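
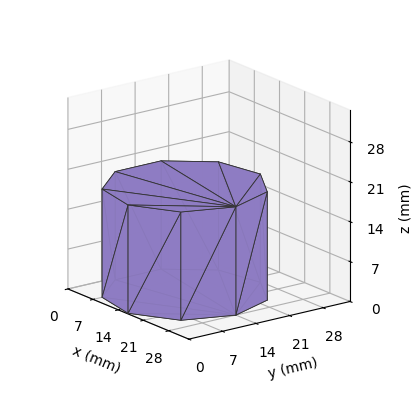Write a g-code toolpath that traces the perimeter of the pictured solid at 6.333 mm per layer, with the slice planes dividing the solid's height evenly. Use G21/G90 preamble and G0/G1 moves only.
Reading the render: the shape is a regular 9-sided prism (a cylinder approximated with 9 flat sides), circumscribed radius ≈ 14 mm, height ≈ 19 mm (dimensions read to the nearest mm from the axis ticks). For the g-code, the solid's height is divided into equal slices at the stated Δz and each level perimeter traced with G1 moves after a G0 lift.

; perimeter-only toolpath
G21 ; units = mm
G90 ; absolute positioning
G28 ; home
; layer 1
G0 Z6.333
G0 X28.000 Y14.000
G1 X24.725 Y22.999
G1 X16.431 Y27.787
G1 X7.000 Y26.124
G1 X0.844 Y18.788
G1 X0.844 Y9.212
G1 X7.000 Y1.876
G1 X16.431 Y0.213
G1 X24.725 Y5.001
G1 X28.000 Y14.000
; layer 2
G0 Z12.667
G0 X28.000 Y14.000
G1 X24.725 Y22.999
G1 X16.431 Y27.787
G1 X7.000 Y26.124
G1 X0.844 Y18.788
G1 X0.844 Y9.212
G1 X7.000 Y1.876
G1 X16.431 Y0.213
G1 X24.725 Y5.001
G1 X28.000 Y14.000
; layer 3
G0 Z19.000
G0 X28.000 Y14.000
G1 X24.725 Y22.999
G1 X16.431 Y27.787
G1 X7.000 Y26.124
G1 X0.844 Y18.788
G1 X0.844 Y9.212
G1 X7.000 Y1.876
G1 X16.431 Y0.213
G1 X24.725 Y5.001
G1 X28.000 Y14.000
M2 ; end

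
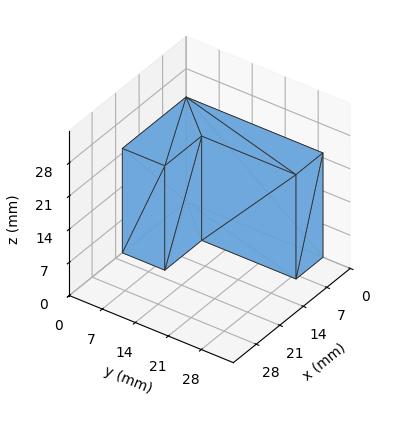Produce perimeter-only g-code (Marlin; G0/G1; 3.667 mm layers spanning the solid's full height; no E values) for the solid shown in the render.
Reading the render: the shape is an L-shaped prism: outer 19 × 29 mm, arm thicknesses ≈ 9 mm (horizontal) and 8 mm (vertical), extruded 22 mm in z (dimensions read to the nearest mm from the axis ticks). For the g-code, the solid's height is divided into equal slices at the stated Δz and each level perimeter traced with G1 moves after a G0 lift.

; perimeter-only toolpath
G21 ; units = mm
G90 ; absolute positioning
G28 ; home
; layer 1
G0 Z3.667
G0 X0.000 Y0.000
G1 X19.000 Y0.000
G1 X19.000 Y9.000
G1 X8.000 Y9.000
G1 X8.000 Y29.000
G1 X0.000 Y29.000
G1 X0.000 Y0.000
; layer 2
G0 Z7.333
G0 X0.000 Y0.000
G1 X19.000 Y0.000
G1 X19.000 Y9.000
G1 X8.000 Y9.000
G1 X8.000 Y29.000
G1 X0.000 Y29.000
G1 X0.000 Y0.000
; layer 3
G0 Z11.000
G0 X0.000 Y0.000
G1 X19.000 Y0.000
G1 X19.000 Y9.000
G1 X8.000 Y9.000
G1 X8.000 Y29.000
G1 X0.000 Y29.000
G1 X0.000 Y0.000
; layer 4
G0 Z14.667
G0 X0.000 Y0.000
G1 X19.000 Y0.000
G1 X19.000 Y9.000
G1 X8.000 Y9.000
G1 X8.000 Y29.000
G1 X0.000 Y29.000
G1 X0.000 Y0.000
; layer 5
G0 Z18.333
G0 X0.000 Y0.000
G1 X19.000 Y0.000
G1 X19.000 Y9.000
G1 X8.000 Y9.000
G1 X8.000 Y29.000
G1 X0.000 Y29.000
G1 X0.000 Y0.000
; layer 6
G0 Z22.000
G0 X0.000 Y0.000
G1 X19.000 Y0.000
G1 X19.000 Y9.000
G1 X8.000 Y9.000
G1 X8.000 Y29.000
G1 X0.000 Y29.000
G1 X0.000 Y0.000
M2 ; end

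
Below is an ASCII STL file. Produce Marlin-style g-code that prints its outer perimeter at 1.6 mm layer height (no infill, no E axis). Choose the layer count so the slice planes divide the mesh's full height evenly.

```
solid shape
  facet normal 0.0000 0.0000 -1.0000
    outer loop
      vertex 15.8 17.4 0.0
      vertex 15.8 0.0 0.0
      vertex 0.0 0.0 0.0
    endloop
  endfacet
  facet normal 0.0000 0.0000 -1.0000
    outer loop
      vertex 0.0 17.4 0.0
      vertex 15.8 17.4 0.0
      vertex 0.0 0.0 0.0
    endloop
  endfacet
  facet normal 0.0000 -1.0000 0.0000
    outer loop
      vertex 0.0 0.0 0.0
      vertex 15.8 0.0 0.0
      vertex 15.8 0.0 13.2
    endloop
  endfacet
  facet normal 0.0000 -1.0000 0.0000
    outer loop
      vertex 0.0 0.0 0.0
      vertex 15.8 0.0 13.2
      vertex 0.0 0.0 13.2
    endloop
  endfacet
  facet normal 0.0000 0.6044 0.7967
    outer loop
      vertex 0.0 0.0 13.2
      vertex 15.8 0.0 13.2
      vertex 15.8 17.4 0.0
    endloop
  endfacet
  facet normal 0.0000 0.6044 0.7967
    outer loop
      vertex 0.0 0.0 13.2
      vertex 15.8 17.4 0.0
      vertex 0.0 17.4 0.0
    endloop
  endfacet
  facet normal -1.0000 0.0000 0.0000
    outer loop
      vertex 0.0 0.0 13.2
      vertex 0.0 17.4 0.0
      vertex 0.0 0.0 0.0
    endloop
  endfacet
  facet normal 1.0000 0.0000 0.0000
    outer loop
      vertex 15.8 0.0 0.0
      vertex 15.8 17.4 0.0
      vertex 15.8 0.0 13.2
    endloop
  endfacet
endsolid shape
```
; perimeter-only toolpath
G21 ; units = mm
G90 ; absolute positioning
G28 ; home
; layer 1
G0 Z1.6
G0 X0.0 Y0.0
G1 X15.8 Y0.0
G1 X15.8 Y15.2
G1 X0.0 Y15.2
G1 X0.0 Y0.0
; layer 2
G0 Z3.3
G0 X0.0 Y0.0
G1 X15.8 Y0.0
G1 X15.8 Y13.0
G1 X0.0 Y13.0
G1 X0.0 Y0.0
; layer 3
G0 Z4.9
G0 X0.0 Y0.0
G1 X15.8 Y0.0
G1 X15.8 Y10.9
G1 X0.0 Y10.9
G1 X0.0 Y0.0
; layer 4
G0 Z6.6
G0 X0.0 Y0.0
G1 X15.8 Y0.0
G1 X15.8 Y8.7
G1 X0.0 Y8.7
G1 X0.0 Y0.0
; layer 5
G0 Z8.2
G0 X0.0 Y0.0
G1 X15.8 Y0.0
G1 X15.8 Y6.5
G1 X0.0 Y6.5
G1 X0.0 Y0.0
; layer 6
G0 Z9.9
G0 X0.0 Y0.0
G1 X15.8 Y0.0
G1 X15.8 Y4.4
G1 X0.0 Y4.4
G1 X0.0 Y0.0
; layer 7
G0 Z11.5
G0 X0.0 Y0.0
G1 X15.8 Y0.0
G1 X15.8 Y2.2
G1 X0.0 Y2.2
G1 X0.0 Y0.0
M2 ; end

The solid is a wedge (ramp): 15.8 × 17.4 mm base, rising to 13.2 mm along the y=0 edge and sloping linearly to z=0 at y=17.4. Slicing at Δz = 1.6 mm — 8 equal slices spanning the solid's height, so layer i sits at z = i·h/8 — gives 7 non-empty perimeters. Each is a 4-segment closed polygon; G0 lifts to the layer z and rapids to the start vertex, then G1 traces the edges. The cross-section shrinks linearly with z (the slice at the apex is degenerate and omitted).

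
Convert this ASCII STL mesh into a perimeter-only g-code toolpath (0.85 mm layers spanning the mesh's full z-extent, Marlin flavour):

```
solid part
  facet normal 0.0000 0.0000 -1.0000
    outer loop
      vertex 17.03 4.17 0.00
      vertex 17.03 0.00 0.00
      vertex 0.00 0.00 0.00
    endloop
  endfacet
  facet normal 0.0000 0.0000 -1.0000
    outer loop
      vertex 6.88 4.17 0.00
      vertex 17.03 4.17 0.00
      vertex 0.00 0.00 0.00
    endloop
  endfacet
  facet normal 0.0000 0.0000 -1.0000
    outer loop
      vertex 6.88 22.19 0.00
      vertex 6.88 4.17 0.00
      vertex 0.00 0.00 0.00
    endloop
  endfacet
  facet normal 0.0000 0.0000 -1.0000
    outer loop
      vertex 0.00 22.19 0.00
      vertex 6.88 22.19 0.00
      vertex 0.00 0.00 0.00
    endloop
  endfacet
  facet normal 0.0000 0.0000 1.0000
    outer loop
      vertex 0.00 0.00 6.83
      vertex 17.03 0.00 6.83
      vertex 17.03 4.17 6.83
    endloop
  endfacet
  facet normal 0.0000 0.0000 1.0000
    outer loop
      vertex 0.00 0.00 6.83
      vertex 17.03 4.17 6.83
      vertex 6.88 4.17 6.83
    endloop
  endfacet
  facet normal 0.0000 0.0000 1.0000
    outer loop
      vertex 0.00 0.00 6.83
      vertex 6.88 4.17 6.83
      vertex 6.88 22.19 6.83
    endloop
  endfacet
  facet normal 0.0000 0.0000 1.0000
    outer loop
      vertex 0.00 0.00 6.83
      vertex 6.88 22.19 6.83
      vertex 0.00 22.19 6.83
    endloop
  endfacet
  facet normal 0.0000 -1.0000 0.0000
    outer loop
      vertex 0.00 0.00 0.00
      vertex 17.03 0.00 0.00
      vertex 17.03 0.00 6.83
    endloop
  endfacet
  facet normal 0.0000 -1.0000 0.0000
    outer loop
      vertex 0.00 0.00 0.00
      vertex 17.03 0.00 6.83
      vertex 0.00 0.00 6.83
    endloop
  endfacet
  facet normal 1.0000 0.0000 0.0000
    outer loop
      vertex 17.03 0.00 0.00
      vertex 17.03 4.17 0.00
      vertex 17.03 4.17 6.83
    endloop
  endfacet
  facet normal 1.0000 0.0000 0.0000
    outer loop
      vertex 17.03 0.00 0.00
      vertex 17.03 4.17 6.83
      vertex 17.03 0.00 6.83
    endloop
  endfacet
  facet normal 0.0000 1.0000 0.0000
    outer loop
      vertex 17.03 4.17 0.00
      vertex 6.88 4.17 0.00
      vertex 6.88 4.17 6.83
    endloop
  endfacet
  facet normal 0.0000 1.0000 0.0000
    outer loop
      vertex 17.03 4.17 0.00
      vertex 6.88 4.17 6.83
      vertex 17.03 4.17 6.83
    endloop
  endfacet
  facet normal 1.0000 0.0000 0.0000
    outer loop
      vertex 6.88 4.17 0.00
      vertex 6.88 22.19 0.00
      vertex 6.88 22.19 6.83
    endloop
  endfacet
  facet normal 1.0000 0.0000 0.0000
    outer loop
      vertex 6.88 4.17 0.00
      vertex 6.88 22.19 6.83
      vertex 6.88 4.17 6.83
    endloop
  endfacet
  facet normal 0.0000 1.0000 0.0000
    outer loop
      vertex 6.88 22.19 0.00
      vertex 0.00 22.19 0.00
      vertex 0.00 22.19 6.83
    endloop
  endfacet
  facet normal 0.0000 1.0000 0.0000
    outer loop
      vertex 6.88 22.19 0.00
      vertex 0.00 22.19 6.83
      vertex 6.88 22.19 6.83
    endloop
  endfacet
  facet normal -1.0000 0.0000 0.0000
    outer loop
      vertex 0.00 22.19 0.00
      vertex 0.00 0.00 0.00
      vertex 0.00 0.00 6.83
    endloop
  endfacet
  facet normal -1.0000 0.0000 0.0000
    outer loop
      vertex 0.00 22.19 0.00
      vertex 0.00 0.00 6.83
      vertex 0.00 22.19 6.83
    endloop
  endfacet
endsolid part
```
; perimeter-only toolpath
G21 ; units = mm
G90 ; absolute positioning
G28 ; home
; layer 1
G0 Z0.85
G0 X0.00 Y0.00
G1 X17.03 Y0.00
G1 X17.03 Y4.17
G1 X6.88 Y4.17
G1 X6.88 Y22.19
G1 X0.00 Y22.19
G1 X0.00 Y0.00
; layer 2
G0 Z1.71
G0 X0.00 Y0.00
G1 X17.03 Y0.00
G1 X17.03 Y4.17
G1 X6.88 Y4.17
G1 X6.88 Y22.19
G1 X0.00 Y22.19
G1 X0.00 Y0.00
; layer 3
G0 Z2.56
G0 X0.00 Y0.00
G1 X17.03 Y0.00
G1 X17.03 Y4.17
G1 X6.88 Y4.17
G1 X6.88 Y22.19
G1 X0.00 Y22.19
G1 X0.00 Y0.00
; layer 4
G0 Z3.42
G0 X0.00 Y0.00
G1 X17.03 Y0.00
G1 X17.03 Y4.17
G1 X6.88 Y4.17
G1 X6.88 Y22.19
G1 X0.00 Y22.19
G1 X0.00 Y0.00
; layer 5
G0 Z4.27
G0 X0.00 Y0.00
G1 X17.03 Y0.00
G1 X17.03 Y4.17
G1 X6.88 Y4.17
G1 X6.88 Y22.19
G1 X0.00 Y22.19
G1 X0.00 Y0.00
; layer 6
G0 Z5.12
G0 X0.00 Y0.00
G1 X17.03 Y0.00
G1 X17.03 Y4.17
G1 X6.88 Y4.17
G1 X6.88 Y22.19
G1 X0.00 Y22.19
G1 X0.00 Y0.00
; layer 7
G0 Z5.98
G0 X0.00 Y0.00
G1 X17.03 Y0.00
G1 X17.03 Y4.17
G1 X6.88 Y4.17
G1 X6.88 Y22.19
G1 X0.00 Y22.19
G1 X0.00 Y0.00
; layer 8
G0 Z6.83
G0 X0.00 Y0.00
G1 X17.03 Y0.00
G1 X17.03 Y4.17
G1 X6.88 Y4.17
G1 X6.88 Y22.19
G1 X0.00 Y22.19
G1 X0.00 Y0.00
M2 ; end

The solid is an L-shaped prism: outer 17 × 22.2 mm, arm thicknesses ≈ 4.17 mm (horizontal) and 6.88 mm (vertical), extruded 6.83 mm in z. Slicing at Δz = 0.85 mm — 8 equal slices spanning the solid's height, so layer i sits at z = i·h/8 — gives 8 non-empty perimeters. Each is a 6-segment closed polygon; G0 lifts to the layer z and rapids to the start vertex, then G1 traces the edges.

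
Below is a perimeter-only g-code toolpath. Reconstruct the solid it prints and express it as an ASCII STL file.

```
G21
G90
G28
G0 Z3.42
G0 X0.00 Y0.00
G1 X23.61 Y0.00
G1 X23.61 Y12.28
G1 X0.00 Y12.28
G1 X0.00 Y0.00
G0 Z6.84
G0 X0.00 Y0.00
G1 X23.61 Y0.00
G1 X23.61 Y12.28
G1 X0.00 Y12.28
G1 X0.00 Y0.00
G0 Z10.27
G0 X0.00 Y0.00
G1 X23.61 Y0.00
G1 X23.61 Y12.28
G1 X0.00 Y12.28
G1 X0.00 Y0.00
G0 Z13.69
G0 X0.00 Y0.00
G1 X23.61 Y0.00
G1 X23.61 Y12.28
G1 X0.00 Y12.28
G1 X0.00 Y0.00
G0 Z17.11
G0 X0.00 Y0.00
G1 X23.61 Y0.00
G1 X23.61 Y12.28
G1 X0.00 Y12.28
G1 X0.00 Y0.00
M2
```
solid part
  facet normal 0.0000 0.0000 -1.0000
    outer loop
      vertex 23.61 12.28 0.00
      vertex 23.61 0.00 0.00
      vertex 0.00 0.00 0.00
    endloop
  endfacet
  facet normal 0.0000 0.0000 -1.0000
    outer loop
      vertex 0.00 12.28 0.00
      vertex 23.61 12.28 0.00
      vertex 0.00 0.00 0.00
    endloop
  endfacet
  facet normal 0.0000 0.0000 1.0000
    outer loop
      vertex 0.00 0.00 17.11
      vertex 23.61 0.00 17.11
      vertex 23.61 12.28 17.11
    endloop
  endfacet
  facet normal 0.0000 0.0000 1.0000
    outer loop
      vertex 0.00 0.00 17.11
      vertex 23.61 12.28 17.11
      vertex 0.00 12.28 17.11
    endloop
  endfacet
  facet normal 0.0000 -1.0000 0.0000
    outer loop
      vertex 0.00 0.00 0.00
      vertex 23.61 0.00 0.00
      vertex 23.61 0.00 17.11
    endloop
  endfacet
  facet normal 0.0000 -1.0000 0.0000
    outer loop
      vertex 0.00 0.00 0.00
      vertex 23.61 0.00 17.11
      vertex 0.00 0.00 17.11
    endloop
  endfacet
  facet normal 0.0000 1.0000 0.0000
    outer loop
      vertex 23.61 12.28 17.11
      vertex 23.61 12.28 0.00
      vertex 0.00 12.28 0.00
    endloop
  endfacet
  facet normal 0.0000 1.0000 0.0000
    outer loop
      vertex 0.00 12.28 17.11
      vertex 23.61 12.28 17.11
      vertex 0.00 12.28 0.00
    endloop
  endfacet
  facet normal -1.0000 0.0000 0.0000
    outer loop
      vertex 0.00 12.28 17.11
      vertex 0.00 12.28 0.00
      vertex 0.00 0.00 0.00
    endloop
  endfacet
  facet normal -1.0000 0.0000 0.0000
    outer loop
      vertex 0.00 0.00 17.11
      vertex 0.00 12.28 17.11
      vertex 0.00 0.00 0.00
    endloop
  endfacet
  facet normal 1.0000 0.0000 0.0000
    outer loop
      vertex 23.61 0.00 0.00
      vertex 23.61 12.28 0.00
      vertex 23.61 12.28 17.11
    endloop
  endfacet
  facet normal 1.0000 0.0000 0.0000
    outer loop
      vertex 23.61 0.00 0.00
      vertex 23.61 12.28 17.11
      vertex 23.61 0.00 17.11
    endloop
  endfacet
endsolid part

The G0 Z moves step by Δz≈3.42 mm. Every layer's G1 loop is the same polygon, so the solid is a straight extrusion of it from z=0 to z≈17.1. Closing with flat bottom and top caps and triangulating gives 12 facets — a rectangular box, roughly 23.6 × 12.3 mm footprint and 17.1 mm tall.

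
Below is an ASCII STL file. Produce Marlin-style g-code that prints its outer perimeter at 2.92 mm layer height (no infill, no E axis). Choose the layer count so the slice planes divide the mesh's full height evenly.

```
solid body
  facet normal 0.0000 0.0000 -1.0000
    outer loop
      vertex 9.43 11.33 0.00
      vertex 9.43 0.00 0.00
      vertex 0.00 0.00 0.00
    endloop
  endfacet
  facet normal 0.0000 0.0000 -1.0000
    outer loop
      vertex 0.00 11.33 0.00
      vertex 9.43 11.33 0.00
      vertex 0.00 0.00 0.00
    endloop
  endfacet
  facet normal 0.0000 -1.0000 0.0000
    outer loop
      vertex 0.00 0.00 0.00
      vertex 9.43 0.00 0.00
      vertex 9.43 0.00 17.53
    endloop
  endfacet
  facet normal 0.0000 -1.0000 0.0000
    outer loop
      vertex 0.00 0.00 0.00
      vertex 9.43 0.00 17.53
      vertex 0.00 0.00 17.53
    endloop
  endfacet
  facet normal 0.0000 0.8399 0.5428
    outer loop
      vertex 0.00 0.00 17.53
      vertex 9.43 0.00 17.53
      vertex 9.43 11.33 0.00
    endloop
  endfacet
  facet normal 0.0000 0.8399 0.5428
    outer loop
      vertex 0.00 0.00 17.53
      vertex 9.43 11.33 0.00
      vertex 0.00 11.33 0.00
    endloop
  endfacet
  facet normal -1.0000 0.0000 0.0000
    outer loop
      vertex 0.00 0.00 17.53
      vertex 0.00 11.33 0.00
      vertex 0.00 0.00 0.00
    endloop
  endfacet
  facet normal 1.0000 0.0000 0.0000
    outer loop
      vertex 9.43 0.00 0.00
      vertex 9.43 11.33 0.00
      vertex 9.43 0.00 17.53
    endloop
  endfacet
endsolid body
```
; perimeter-only toolpath
G21 ; units = mm
G90 ; absolute positioning
G28 ; home
; layer 1
G0 Z2.92
G0 X0.00 Y0.00
G1 X9.43 Y0.00
G1 X9.43 Y9.44
G1 X0.00 Y9.44
G1 X0.00 Y0.00
; layer 2
G0 Z5.84
G0 X0.00 Y0.00
G1 X9.43 Y0.00
G1 X9.43 Y7.55
G1 X0.00 Y7.55
G1 X0.00 Y0.00
; layer 3
G0 Z8.77
G0 X0.00 Y0.00
G1 X9.43 Y0.00
G1 X9.43 Y5.67
G1 X0.00 Y5.67
G1 X0.00 Y0.00
; layer 4
G0 Z11.69
G0 X0.00 Y0.00
G1 X9.43 Y0.00
G1 X9.43 Y3.78
G1 X0.00 Y3.78
G1 X0.00 Y0.00
; layer 5
G0 Z14.61
G0 X0.00 Y0.00
G1 X9.43 Y0.00
G1 X9.43 Y1.89
G1 X0.00 Y1.89
G1 X0.00 Y0.00
M2 ; end

The solid is a wedge (ramp): 9.43 × 11.3 mm base, rising to 17.5 mm along the y=0 edge and sloping linearly to z=0 at y=11.3. Slicing at Δz = 2.92 mm — 6 equal slices spanning the solid's height, so layer i sits at z = i·h/6 — gives 5 non-empty perimeters. Each is a 4-segment closed polygon; G0 lifts to the layer z and rapids to the start vertex, then G1 traces the edges. The cross-section shrinks linearly with z (the slice at the apex is degenerate and omitted).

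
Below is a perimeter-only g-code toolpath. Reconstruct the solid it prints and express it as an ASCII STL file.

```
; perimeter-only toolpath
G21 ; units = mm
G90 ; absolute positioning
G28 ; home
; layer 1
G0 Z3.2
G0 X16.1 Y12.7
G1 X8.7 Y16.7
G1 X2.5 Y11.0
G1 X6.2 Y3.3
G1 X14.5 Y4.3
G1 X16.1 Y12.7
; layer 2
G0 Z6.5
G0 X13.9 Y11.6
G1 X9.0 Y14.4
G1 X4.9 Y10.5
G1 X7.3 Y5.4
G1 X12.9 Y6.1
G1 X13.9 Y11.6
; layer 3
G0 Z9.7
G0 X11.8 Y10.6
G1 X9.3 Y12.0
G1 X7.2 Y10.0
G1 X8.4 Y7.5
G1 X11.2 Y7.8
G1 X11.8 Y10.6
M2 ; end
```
solid part
  facet normal 0.0000 0.0000 -1.0000
    outer loop
      vertex 0.2 11.4 0.0
      vertex 8.4 19.1 0.0
      vertex 18.3 13.7 0.0
    endloop
  endfacet
  facet normal 0.0000 0.0000 -1.0000
    outer loop
      vertex 5.0 1.2 0.0
      vertex 0.2 11.4 0.0
      vertex 18.3 13.7 0.0
    endloop
  endfacet
  facet normal 0.0000 0.0000 -1.0000
    outer loop
      vertex 16.2 2.6 0.0
      vertex 5.0 1.2 0.0
      vertex 18.3 13.7 0.0
    endloop
  endfacet
  facet normal 0.4103 0.7521 0.5157
    outer loop
      vertex 18.3 13.7 0.0
      vertex 8.4 19.1 0.0
      vertex 9.6 9.6 12.9
    endloop
  endfacet
  facet normal -0.5868 0.6250 0.5148
    outer loop
      vertex 8.4 19.1 0.0
      vertex 0.2 11.4 0.0
      vertex 9.6 9.6 12.9
    endloop
  endfacet
  facet normal -0.7759 -0.3651 0.5144
    outer loop
      vertex 0.2 11.4 0.0
      vertex 5.0 1.2 0.0
      vertex 9.6 9.6 12.9
    endloop
  endfacet
  facet normal 0.1063 -0.8502 0.5157
    outer loop
      vertex 5.0 1.2 0.0
      vertex 16.2 2.6 0.0
      vertex 9.6 9.6 12.9
    endloop
  endfacet
  facet normal 0.8412 -0.1591 0.5167
    outer loop
      vertex 16.2 2.6 0.0
      vertex 18.3 13.7 0.0
      vertex 9.6 9.6 12.9
    endloop
  endfacet
endsolid part

The G0 Z moves step by Δz≈3.2 mm. The G1 loops shrink linearly with z, so the solid tapers from its base footprint up to z≈12.9. Closing with a flat bottom cap and the tapered top and triangulating gives 8 facets — a regular 5-sided pyramid, base circumscribed radius ≈ 9.6 mm, apex at z ≈ 12.9 mm.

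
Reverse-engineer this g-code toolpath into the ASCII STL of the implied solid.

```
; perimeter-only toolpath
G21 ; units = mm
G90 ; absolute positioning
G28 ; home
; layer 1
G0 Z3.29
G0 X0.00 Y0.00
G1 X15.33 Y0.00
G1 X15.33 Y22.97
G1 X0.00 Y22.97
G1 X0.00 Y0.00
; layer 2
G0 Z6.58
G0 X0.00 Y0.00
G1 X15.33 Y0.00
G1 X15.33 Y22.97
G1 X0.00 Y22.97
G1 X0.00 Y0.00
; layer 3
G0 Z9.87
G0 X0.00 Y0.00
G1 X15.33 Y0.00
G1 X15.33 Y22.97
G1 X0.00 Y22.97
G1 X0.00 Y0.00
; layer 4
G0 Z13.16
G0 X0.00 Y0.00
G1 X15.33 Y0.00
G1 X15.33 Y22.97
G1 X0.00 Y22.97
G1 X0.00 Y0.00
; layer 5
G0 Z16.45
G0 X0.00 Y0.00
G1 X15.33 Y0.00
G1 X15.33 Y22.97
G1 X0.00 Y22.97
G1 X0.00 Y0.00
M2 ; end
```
solid part
  facet normal 0.0000 0.0000 -1.0000
    outer loop
      vertex 15.33 22.97 0.00
      vertex 15.33 0.00 0.00
      vertex 0.00 0.00 0.00
    endloop
  endfacet
  facet normal 0.0000 0.0000 -1.0000
    outer loop
      vertex 0.00 22.97 0.00
      vertex 15.33 22.97 0.00
      vertex 0.00 0.00 0.00
    endloop
  endfacet
  facet normal 0.0000 0.0000 1.0000
    outer loop
      vertex 0.00 0.00 16.45
      vertex 15.33 0.00 16.45
      vertex 15.33 22.97 16.45
    endloop
  endfacet
  facet normal 0.0000 0.0000 1.0000
    outer loop
      vertex 0.00 0.00 16.45
      vertex 15.33 22.97 16.45
      vertex 0.00 22.97 16.45
    endloop
  endfacet
  facet normal 0.0000 -1.0000 0.0000
    outer loop
      vertex 0.00 0.00 0.00
      vertex 15.33 0.00 0.00
      vertex 15.33 0.00 16.45
    endloop
  endfacet
  facet normal 0.0000 -1.0000 0.0000
    outer loop
      vertex 0.00 0.00 0.00
      vertex 15.33 0.00 16.45
      vertex 0.00 0.00 16.45
    endloop
  endfacet
  facet normal 0.0000 1.0000 0.0000
    outer loop
      vertex 15.33 22.97 16.45
      vertex 15.33 22.97 0.00
      vertex 0.00 22.97 0.00
    endloop
  endfacet
  facet normal 0.0000 1.0000 0.0000
    outer loop
      vertex 0.00 22.97 16.45
      vertex 15.33 22.97 16.45
      vertex 0.00 22.97 0.00
    endloop
  endfacet
  facet normal -1.0000 0.0000 0.0000
    outer loop
      vertex 0.00 22.97 16.45
      vertex 0.00 22.97 0.00
      vertex 0.00 0.00 0.00
    endloop
  endfacet
  facet normal -1.0000 0.0000 0.0000
    outer loop
      vertex 0.00 0.00 16.45
      vertex 0.00 22.97 16.45
      vertex 0.00 0.00 0.00
    endloop
  endfacet
  facet normal 1.0000 0.0000 0.0000
    outer loop
      vertex 15.33 0.00 0.00
      vertex 15.33 22.97 0.00
      vertex 15.33 22.97 16.45
    endloop
  endfacet
  facet normal 1.0000 0.0000 0.0000
    outer loop
      vertex 15.33 0.00 0.00
      vertex 15.33 22.97 16.45
      vertex 15.33 0.00 16.45
    endloop
  endfacet
endsolid part

The G0 Z moves step by Δz≈3.29 mm. Every layer's G1 loop is the same polygon, so the solid is a straight extrusion of it from z=0 to z≈16.4. Closing with flat bottom and top caps and triangulating gives 12 facets — a rectangular box, roughly 15.3 × 23 mm footprint and 16.4 mm tall.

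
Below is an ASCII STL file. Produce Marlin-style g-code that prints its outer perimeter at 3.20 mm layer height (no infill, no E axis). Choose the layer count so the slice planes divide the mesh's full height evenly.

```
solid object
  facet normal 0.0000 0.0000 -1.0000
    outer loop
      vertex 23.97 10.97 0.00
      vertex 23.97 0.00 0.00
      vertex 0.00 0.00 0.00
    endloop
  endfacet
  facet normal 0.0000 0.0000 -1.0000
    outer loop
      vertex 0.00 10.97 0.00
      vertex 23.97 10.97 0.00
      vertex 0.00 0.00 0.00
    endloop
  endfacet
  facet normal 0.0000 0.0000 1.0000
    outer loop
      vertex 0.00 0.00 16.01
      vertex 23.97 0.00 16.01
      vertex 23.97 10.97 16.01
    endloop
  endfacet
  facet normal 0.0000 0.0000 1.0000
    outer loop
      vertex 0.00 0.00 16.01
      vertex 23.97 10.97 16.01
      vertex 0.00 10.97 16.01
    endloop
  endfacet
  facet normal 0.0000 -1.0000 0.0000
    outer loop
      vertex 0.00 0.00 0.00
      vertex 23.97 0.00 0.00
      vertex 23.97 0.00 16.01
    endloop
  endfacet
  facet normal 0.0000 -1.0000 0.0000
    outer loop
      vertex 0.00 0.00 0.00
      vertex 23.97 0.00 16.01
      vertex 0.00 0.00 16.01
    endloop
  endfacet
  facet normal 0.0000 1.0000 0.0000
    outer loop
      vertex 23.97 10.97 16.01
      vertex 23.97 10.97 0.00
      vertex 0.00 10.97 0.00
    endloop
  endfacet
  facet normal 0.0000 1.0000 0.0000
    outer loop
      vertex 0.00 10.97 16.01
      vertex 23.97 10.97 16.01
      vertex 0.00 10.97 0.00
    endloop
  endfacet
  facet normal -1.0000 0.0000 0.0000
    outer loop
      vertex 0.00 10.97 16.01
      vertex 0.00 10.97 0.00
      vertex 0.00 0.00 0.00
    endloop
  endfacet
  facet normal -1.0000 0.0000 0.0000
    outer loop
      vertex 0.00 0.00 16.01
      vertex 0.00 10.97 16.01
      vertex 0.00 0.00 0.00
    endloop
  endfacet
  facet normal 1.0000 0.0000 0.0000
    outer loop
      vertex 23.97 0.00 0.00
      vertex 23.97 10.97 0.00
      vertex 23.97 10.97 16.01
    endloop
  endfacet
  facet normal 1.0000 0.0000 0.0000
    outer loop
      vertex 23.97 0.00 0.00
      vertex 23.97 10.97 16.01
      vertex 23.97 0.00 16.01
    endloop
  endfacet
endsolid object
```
; perimeter-only toolpath
G21 ; units = mm
G90 ; absolute positioning
G28 ; home
; layer 1
G0 Z3.20
G0 X0.00 Y0.00
G1 X23.97 Y0.00
G1 X23.97 Y10.97
G1 X0.00 Y10.97
G1 X0.00 Y0.00
; layer 2
G0 Z6.40
G0 X0.00 Y0.00
G1 X23.97 Y0.00
G1 X23.97 Y10.97
G1 X0.00 Y10.97
G1 X0.00 Y0.00
; layer 3
G0 Z9.61
G0 X0.00 Y0.00
G1 X23.97 Y0.00
G1 X23.97 Y10.97
G1 X0.00 Y10.97
G1 X0.00 Y0.00
; layer 4
G0 Z12.81
G0 X0.00 Y0.00
G1 X23.97 Y0.00
G1 X23.97 Y10.97
G1 X0.00 Y10.97
G1 X0.00 Y0.00
; layer 5
G0 Z16.01
G0 X0.00 Y0.00
G1 X23.97 Y0.00
G1 X23.97 Y10.97
G1 X0.00 Y10.97
G1 X0.00 Y0.00
M2 ; end

The solid is a rectangular box, roughly 24 × 11 mm footprint and 16 mm tall. Slicing at Δz = 3.20 mm — 5 equal slices spanning the solid's height, so layer i sits at z = i·h/5 — gives 5 non-empty perimeters. Each is a 4-segment closed polygon; G0 lifts to the layer z and rapids to the start vertex, then G1 traces the edges.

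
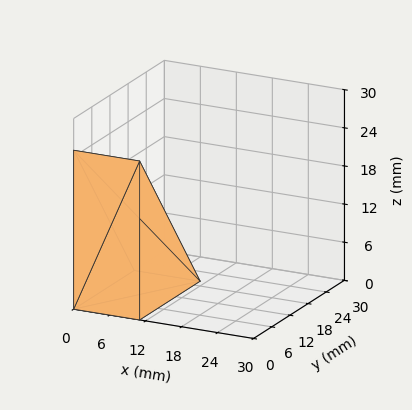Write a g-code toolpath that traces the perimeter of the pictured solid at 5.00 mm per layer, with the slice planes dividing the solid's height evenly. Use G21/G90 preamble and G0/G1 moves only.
Reading the render: the shape is a wedge (ramp): 11 × 20 mm base, rising to 25 mm along the y=0 edge and sloping linearly to z=0 at y=20 (dimensions read to the nearest mm from the axis ticks). For the g-code, the solid's height is divided into equal slices at the stated Δz and each level perimeter traced with G1 moves after a G0 lift.

; perimeter-only toolpath
G21 ; units = mm
G90 ; absolute positioning
G28 ; home
; layer 1
G0 Z5.00
G0 X0.00 Y0.00
G1 X11.00 Y0.00
G1 X11.00 Y16.00
G1 X0.00 Y16.00
G1 X0.00 Y0.00
; layer 2
G0 Z10.00
G0 X0.00 Y0.00
G1 X11.00 Y0.00
G1 X11.00 Y12.00
G1 X0.00 Y12.00
G1 X0.00 Y0.00
; layer 3
G0 Z15.00
G0 X0.00 Y0.00
G1 X11.00 Y0.00
G1 X11.00 Y8.00
G1 X0.00 Y8.00
G1 X0.00 Y0.00
; layer 4
G0 Z20.00
G0 X0.00 Y0.00
G1 X11.00 Y0.00
G1 X11.00 Y4.00
G1 X0.00 Y4.00
G1 X0.00 Y0.00
M2 ; end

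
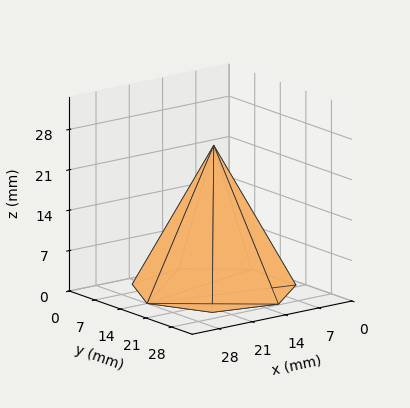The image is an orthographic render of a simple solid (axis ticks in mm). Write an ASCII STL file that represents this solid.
Reading the render: the shape is a regular 7-sided pyramid, base circumscribed radius ≈ 14 mm, apex at z ≈ 25 mm (dimensions read to the nearest mm from the axis ticks). For the STL, each face is triangulated and given an outward normal.

solid part
  facet normal 0.0000 0.0000 -1.0000
    outer loop
      vertex 10.88 27.65 0.00
      vertex 22.73 24.95 0.00
      vertex 28.00 14.00 0.00
    endloop
  endfacet
  facet normal 0.0000 0.0000 -1.0000
    outer loop
      vertex 1.39 20.07 0.00
      vertex 10.88 27.65 0.00
      vertex 28.00 14.00 0.00
    endloop
  endfacet
  facet normal 0.0000 0.0000 -1.0000
    outer loop
      vertex 1.39 7.93 0.00
      vertex 1.39 20.07 0.00
      vertex 28.00 14.00 0.00
    endloop
  endfacet
  facet normal 0.0000 0.0000 -1.0000
    outer loop
      vertex 10.88 0.35 0.00
      vertex 1.39 7.93 0.00
      vertex 28.00 14.00 0.00
    endloop
  endfacet
  facet normal 0.0000 0.0000 -1.0000
    outer loop
      vertex 22.73 3.05 0.00
      vertex 10.88 0.35 0.00
      vertex 28.00 14.00 0.00
    endloop
  endfacet
  facet normal 0.8045 0.3872 0.4505
    outer loop
      vertex 28.00 14.00 0.00
      vertex 22.73 24.95 0.00
      vertex 14.00 14.00 25.00
    endloop
  endfacet
  facet normal 0.1983 0.8705 0.4505
    outer loop
      vertex 22.73 24.95 0.00
      vertex 10.88 27.65 0.00
      vertex 14.00 14.00 25.00
    endloop
  endfacet
  facet normal -0.5572 0.6976 0.4504
    outer loop
      vertex 10.88 27.65 0.00
      vertex 1.39 20.07 0.00
      vertex 14.00 14.00 25.00
    endloop
  endfacet
  facet normal -0.8929 0.0000 0.4504
    outer loop
      vertex 1.39 20.07 0.00
      vertex 1.39 7.93 0.00
      vertex 14.00 14.00 25.00
    endloop
  endfacet
  facet normal -0.5572 -0.6976 0.4504
    outer loop
      vertex 1.39 7.93 0.00
      vertex 10.88 0.35 0.00
      vertex 14.00 14.00 25.00
    endloop
  endfacet
  facet normal 0.1983 -0.8705 0.4505
    outer loop
      vertex 10.88 0.35 0.00
      vertex 22.73 3.05 0.00
      vertex 14.00 14.00 25.00
    endloop
  endfacet
  facet normal 0.8045 -0.3872 0.4505
    outer loop
      vertex 22.73 3.05 0.00
      vertex 28.00 14.00 0.00
      vertex 14.00 14.00 25.00
    endloop
  endfacet
endsolid part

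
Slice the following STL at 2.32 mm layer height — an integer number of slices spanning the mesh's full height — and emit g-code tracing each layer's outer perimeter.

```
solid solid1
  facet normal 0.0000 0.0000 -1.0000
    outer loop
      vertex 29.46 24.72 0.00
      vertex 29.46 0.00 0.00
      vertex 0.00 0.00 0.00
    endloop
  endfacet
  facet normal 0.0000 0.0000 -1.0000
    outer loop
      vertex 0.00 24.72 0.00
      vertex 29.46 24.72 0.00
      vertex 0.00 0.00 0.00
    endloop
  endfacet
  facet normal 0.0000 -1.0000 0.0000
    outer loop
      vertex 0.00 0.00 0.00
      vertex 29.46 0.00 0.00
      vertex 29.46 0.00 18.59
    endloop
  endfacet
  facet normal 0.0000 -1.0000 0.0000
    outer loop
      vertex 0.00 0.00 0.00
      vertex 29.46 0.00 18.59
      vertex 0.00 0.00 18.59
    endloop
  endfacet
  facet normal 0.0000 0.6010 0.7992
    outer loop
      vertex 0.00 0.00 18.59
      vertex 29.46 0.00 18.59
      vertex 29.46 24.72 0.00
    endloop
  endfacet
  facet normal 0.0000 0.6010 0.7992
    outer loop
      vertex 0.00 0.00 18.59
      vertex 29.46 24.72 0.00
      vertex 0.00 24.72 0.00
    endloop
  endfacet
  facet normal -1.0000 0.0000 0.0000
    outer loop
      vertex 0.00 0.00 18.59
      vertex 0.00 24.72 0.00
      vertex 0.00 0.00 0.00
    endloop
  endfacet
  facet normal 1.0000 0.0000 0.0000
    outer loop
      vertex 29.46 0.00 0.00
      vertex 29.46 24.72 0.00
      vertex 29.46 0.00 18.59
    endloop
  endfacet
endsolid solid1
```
; perimeter-only toolpath
G21 ; units = mm
G90 ; absolute positioning
G28 ; home
; layer 1
G0 Z2.32
G0 X0.00 Y0.00
G1 X29.46 Y0.00
G1 X29.46 Y21.63
G1 X0.00 Y21.63
G1 X0.00 Y0.00
; layer 2
G0 Z4.65
G0 X0.00 Y0.00
G1 X29.46 Y0.00
G1 X29.46 Y18.54
G1 X0.00 Y18.54
G1 X0.00 Y0.00
; layer 3
G0 Z6.97
G0 X0.00 Y0.00
G1 X29.46 Y0.00
G1 X29.46 Y15.45
G1 X0.00 Y15.45
G1 X0.00 Y0.00
; layer 4
G0 Z9.29
G0 X0.00 Y0.00
G1 X29.46 Y0.00
G1 X29.46 Y12.36
G1 X0.00 Y12.36
G1 X0.00 Y0.00
; layer 5
G0 Z11.62
G0 X0.00 Y0.00
G1 X29.46 Y0.00
G1 X29.46 Y9.27
G1 X0.00 Y9.27
G1 X0.00 Y0.00
; layer 6
G0 Z13.94
G0 X0.00 Y0.00
G1 X29.46 Y0.00
G1 X29.46 Y6.18
G1 X0.00 Y6.18
G1 X0.00 Y0.00
; layer 7
G0 Z16.27
G0 X0.00 Y0.00
G1 X29.46 Y0.00
G1 X29.46 Y3.09
G1 X0.00 Y3.09
G1 X0.00 Y0.00
M2 ; end

The solid is a wedge (ramp): 29.5 × 24.7 mm base, rising to 18.6 mm along the y=0 edge and sloping linearly to z=0 at y=24.7. Slicing at Δz = 2.32 mm — 8 equal slices spanning the solid's height, so layer i sits at z = i·h/8 — gives 7 non-empty perimeters. Each is a 4-segment closed polygon; G0 lifts to the layer z and rapids to the start vertex, then G1 traces the edges. The cross-section shrinks linearly with z (the slice at the apex is degenerate and omitted).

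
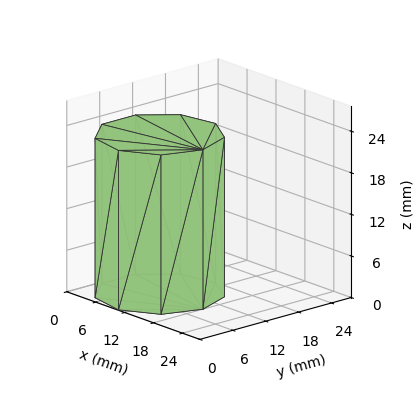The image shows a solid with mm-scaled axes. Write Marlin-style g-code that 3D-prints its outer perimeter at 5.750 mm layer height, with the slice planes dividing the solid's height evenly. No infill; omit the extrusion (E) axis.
Reading the render: the shape is a regular 9-sided prism (a cylinder approximated with 9 flat sides), circumscribed radius ≈ 9 mm, height ≈ 23 mm (dimensions read to the nearest mm from the axis ticks). For the g-code, the solid's height is divided into equal slices at the stated Δz and each level perimeter traced with G1 moves after a G0 lift.

; perimeter-only toolpath
G21 ; units = mm
G90 ; absolute positioning
G28 ; home
; layer 1
G0 Z5.750
G0 X18.000 Y9.000
G1 X15.894 Y14.785
G1 X10.563 Y17.863
G1 X4.500 Y16.794
G1 X0.543 Y12.078
G1 X0.543 Y5.922
G1 X4.500 Y1.206
G1 X10.563 Y0.137
G1 X15.894 Y3.215
G1 X18.000 Y9.000
; layer 2
G0 Z11.500
G0 X18.000 Y9.000
G1 X15.894 Y14.785
G1 X10.563 Y17.863
G1 X4.500 Y16.794
G1 X0.543 Y12.078
G1 X0.543 Y5.922
G1 X4.500 Y1.206
G1 X10.563 Y0.137
G1 X15.894 Y3.215
G1 X18.000 Y9.000
; layer 3
G0 Z17.250
G0 X18.000 Y9.000
G1 X15.894 Y14.785
G1 X10.563 Y17.863
G1 X4.500 Y16.794
G1 X0.543 Y12.078
G1 X0.543 Y5.922
G1 X4.500 Y1.206
G1 X10.563 Y0.137
G1 X15.894 Y3.215
G1 X18.000 Y9.000
; layer 4
G0 Z23.000
G0 X18.000 Y9.000
G1 X15.894 Y14.785
G1 X10.563 Y17.863
G1 X4.500 Y16.794
G1 X0.543 Y12.078
G1 X0.543 Y5.922
G1 X4.500 Y1.206
G1 X10.563 Y0.137
G1 X15.894 Y3.215
G1 X18.000 Y9.000
M2 ; end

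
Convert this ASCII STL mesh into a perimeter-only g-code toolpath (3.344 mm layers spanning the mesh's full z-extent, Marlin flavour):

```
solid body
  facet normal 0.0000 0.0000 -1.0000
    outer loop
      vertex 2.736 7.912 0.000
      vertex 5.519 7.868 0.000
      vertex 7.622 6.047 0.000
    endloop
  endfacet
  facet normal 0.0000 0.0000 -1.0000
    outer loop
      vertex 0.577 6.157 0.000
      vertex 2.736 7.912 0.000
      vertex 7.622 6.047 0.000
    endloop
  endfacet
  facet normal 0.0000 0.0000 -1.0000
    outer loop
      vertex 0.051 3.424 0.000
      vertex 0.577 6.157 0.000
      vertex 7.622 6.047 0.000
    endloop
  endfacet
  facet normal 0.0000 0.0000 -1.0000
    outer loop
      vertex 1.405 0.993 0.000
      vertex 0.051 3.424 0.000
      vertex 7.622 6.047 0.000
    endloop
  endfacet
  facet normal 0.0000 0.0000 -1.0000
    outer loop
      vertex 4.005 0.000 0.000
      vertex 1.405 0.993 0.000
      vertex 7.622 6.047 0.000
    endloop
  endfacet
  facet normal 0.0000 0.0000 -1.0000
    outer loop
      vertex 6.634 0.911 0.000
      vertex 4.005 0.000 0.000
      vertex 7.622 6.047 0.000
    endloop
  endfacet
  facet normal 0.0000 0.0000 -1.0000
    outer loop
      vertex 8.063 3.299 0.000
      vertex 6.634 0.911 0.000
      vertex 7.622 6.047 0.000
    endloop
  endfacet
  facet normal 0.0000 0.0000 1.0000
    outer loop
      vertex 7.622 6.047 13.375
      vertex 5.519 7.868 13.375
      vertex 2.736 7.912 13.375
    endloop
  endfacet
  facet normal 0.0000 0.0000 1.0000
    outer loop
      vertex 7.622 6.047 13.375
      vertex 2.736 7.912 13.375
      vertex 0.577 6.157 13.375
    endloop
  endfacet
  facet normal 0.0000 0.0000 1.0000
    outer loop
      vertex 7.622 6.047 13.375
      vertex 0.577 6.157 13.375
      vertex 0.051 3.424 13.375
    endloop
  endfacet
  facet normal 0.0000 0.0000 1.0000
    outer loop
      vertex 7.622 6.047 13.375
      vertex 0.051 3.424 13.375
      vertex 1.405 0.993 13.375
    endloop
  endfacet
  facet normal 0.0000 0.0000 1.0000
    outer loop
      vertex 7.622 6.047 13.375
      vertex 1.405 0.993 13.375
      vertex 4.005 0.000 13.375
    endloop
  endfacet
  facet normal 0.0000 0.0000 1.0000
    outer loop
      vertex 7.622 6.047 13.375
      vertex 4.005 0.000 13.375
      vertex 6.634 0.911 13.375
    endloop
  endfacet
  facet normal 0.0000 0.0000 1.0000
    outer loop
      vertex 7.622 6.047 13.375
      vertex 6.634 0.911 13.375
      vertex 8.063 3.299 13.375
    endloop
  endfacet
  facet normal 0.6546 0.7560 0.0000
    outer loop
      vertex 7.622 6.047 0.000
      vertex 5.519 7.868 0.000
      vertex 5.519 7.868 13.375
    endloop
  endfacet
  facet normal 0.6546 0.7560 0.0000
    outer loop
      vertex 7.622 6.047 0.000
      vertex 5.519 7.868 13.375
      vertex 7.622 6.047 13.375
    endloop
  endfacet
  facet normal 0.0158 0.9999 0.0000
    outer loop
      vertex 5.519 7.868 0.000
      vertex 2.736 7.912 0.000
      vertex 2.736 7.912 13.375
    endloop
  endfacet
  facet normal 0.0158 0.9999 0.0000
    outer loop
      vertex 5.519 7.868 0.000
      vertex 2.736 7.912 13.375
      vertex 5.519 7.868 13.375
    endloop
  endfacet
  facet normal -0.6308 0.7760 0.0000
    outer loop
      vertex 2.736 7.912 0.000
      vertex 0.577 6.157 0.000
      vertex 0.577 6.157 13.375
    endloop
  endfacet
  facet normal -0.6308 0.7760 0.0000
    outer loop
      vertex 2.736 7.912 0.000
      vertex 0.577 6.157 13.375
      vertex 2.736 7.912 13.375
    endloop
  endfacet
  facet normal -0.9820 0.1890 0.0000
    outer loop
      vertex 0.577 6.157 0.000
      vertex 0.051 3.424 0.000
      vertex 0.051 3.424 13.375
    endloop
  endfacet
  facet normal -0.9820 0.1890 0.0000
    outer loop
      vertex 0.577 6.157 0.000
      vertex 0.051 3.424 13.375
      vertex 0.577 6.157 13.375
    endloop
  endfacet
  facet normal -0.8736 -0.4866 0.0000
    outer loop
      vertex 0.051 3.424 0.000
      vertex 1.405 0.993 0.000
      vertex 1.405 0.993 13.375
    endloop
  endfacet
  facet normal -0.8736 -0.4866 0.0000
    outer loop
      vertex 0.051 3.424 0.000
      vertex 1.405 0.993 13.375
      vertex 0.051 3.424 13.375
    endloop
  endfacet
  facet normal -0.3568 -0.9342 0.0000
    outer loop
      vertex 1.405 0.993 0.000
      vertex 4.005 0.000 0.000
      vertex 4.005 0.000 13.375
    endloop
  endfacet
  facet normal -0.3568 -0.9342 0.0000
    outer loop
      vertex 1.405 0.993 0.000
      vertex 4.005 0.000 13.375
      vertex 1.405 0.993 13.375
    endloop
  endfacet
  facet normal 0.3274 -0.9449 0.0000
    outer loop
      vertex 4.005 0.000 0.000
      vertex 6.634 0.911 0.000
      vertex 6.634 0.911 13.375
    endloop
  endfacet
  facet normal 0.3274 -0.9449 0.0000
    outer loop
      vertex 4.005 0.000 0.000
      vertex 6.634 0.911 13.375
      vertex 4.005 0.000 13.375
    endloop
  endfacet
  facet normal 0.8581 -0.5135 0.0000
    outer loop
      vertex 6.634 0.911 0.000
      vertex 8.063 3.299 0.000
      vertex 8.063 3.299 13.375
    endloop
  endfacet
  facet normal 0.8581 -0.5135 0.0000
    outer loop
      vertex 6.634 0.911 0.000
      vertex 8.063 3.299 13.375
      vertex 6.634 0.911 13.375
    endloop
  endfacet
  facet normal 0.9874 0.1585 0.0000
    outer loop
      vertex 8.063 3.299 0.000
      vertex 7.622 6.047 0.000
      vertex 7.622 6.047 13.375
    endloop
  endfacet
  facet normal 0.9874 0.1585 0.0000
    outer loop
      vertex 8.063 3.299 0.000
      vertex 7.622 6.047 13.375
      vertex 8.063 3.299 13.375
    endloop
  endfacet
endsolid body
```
; perimeter-only toolpath
G21 ; units = mm
G90 ; absolute positioning
G28 ; home
; layer 1
G0 Z3.344
G0 X7.622 Y6.047
G1 X5.519 Y7.868
G1 X2.736 Y7.912
G1 X0.577 Y6.157
G1 X0.051 Y3.424
G1 X1.405 Y0.993
G1 X4.005 Y0.000
G1 X6.634 Y0.911
G1 X8.063 Y3.299
G1 X7.622 Y6.047
; layer 2
G0 Z6.688
G0 X7.622 Y6.047
G1 X5.519 Y7.868
G1 X2.736 Y7.912
G1 X0.577 Y6.157
G1 X0.051 Y3.424
G1 X1.405 Y0.993
G1 X4.005 Y0.000
G1 X6.634 Y0.911
G1 X8.063 Y3.299
G1 X7.622 Y6.047
; layer 3
G0 Z10.031
G0 X7.622 Y6.047
G1 X5.519 Y7.868
G1 X2.736 Y7.912
G1 X0.577 Y6.157
G1 X0.051 Y3.424
G1 X1.405 Y0.993
G1 X4.005 Y0.000
G1 X6.634 Y0.911
G1 X8.063 Y3.299
G1 X7.622 Y6.047
; layer 4
G0 Z13.375
G0 X7.622 Y6.047
G1 X5.519 Y7.868
G1 X2.736 Y7.912
G1 X0.577 Y6.157
G1 X0.051 Y3.424
G1 X1.405 Y0.993
G1 X4.005 Y0.000
G1 X6.634 Y0.911
G1 X8.063 Y3.299
G1 X7.622 Y6.047
M2 ; end

The solid is a regular 9-sided prism (a cylinder approximated with 9 flat sides), circumscribed radius ≈ 4.07 mm, height ≈ 13.4 mm. Slicing at Δz = 3.344 mm — 4 equal slices spanning the solid's height, so layer i sits at z = i·h/4 — gives 4 non-empty perimeters. Each is a 9-segment closed polygon; G0 lifts to the layer z and rapids to the start vertex, then G1 traces the edges.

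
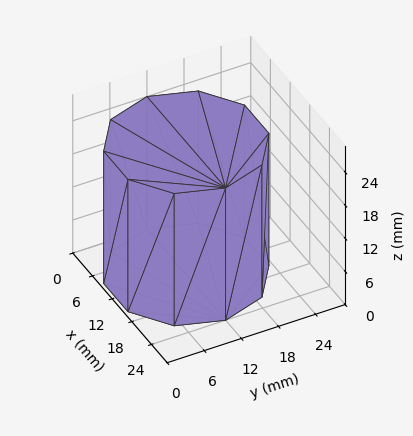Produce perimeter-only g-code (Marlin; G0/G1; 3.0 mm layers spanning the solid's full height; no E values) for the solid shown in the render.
Reading the render: the shape is a regular 10-sided prism (a cylinder approximated with 10 flat sides), circumscribed radius ≈ 12 mm, height ≈ 24 mm (dimensions read to the nearest mm from the axis ticks). For the g-code, the solid's height is divided into equal slices at the stated Δz and each level perimeter traced with G1 moves after a G0 lift.

; perimeter-only toolpath
G21 ; units = mm
G90 ; absolute positioning
G28 ; home
; layer 1
G0 Z3.0
G0 X24.0 Y12.0
G1 X21.7 Y19.1
G1 X15.7 Y23.4
G1 X8.3 Y23.4
G1 X2.3 Y19.1
G1 X0.0 Y12.0
G1 X2.3 Y4.9
G1 X8.3 Y0.6
G1 X15.7 Y0.6
G1 X21.7 Y4.9
G1 X24.0 Y12.0
; layer 2
G0 Z6.0
G0 X24.0 Y12.0
G1 X21.7 Y19.1
G1 X15.7 Y23.4
G1 X8.3 Y23.4
G1 X2.3 Y19.1
G1 X0.0 Y12.0
G1 X2.3 Y4.9
G1 X8.3 Y0.6
G1 X15.7 Y0.6
G1 X21.7 Y4.9
G1 X24.0 Y12.0
; layer 3
G0 Z9.0
G0 X24.0 Y12.0
G1 X21.7 Y19.1
G1 X15.7 Y23.4
G1 X8.3 Y23.4
G1 X2.3 Y19.1
G1 X0.0 Y12.0
G1 X2.3 Y4.9
G1 X8.3 Y0.6
G1 X15.7 Y0.6
G1 X21.7 Y4.9
G1 X24.0 Y12.0
; layer 4
G0 Z12.0
G0 X24.0 Y12.0
G1 X21.7 Y19.1
G1 X15.7 Y23.4
G1 X8.3 Y23.4
G1 X2.3 Y19.1
G1 X0.0 Y12.0
G1 X2.3 Y4.9
G1 X8.3 Y0.6
G1 X15.7 Y0.6
G1 X21.7 Y4.9
G1 X24.0 Y12.0
; layer 5
G0 Z15.0
G0 X24.0 Y12.0
G1 X21.7 Y19.1
G1 X15.7 Y23.4
G1 X8.3 Y23.4
G1 X2.3 Y19.1
G1 X0.0 Y12.0
G1 X2.3 Y4.9
G1 X8.3 Y0.6
G1 X15.7 Y0.6
G1 X21.7 Y4.9
G1 X24.0 Y12.0
; layer 6
G0 Z18.0
G0 X24.0 Y12.0
G1 X21.7 Y19.1
G1 X15.7 Y23.4
G1 X8.3 Y23.4
G1 X2.3 Y19.1
G1 X0.0 Y12.0
G1 X2.3 Y4.9
G1 X8.3 Y0.6
G1 X15.7 Y0.6
G1 X21.7 Y4.9
G1 X24.0 Y12.0
; layer 7
G0 Z21.0
G0 X24.0 Y12.0
G1 X21.7 Y19.1
G1 X15.7 Y23.4
G1 X8.3 Y23.4
G1 X2.3 Y19.1
G1 X0.0 Y12.0
G1 X2.3 Y4.9
G1 X8.3 Y0.6
G1 X15.7 Y0.6
G1 X21.7 Y4.9
G1 X24.0 Y12.0
; layer 8
G0 Z24.0
G0 X24.0 Y12.0
G1 X21.7 Y19.1
G1 X15.7 Y23.4
G1 X8.3 Y23.4
G1 X2.3 Y19.1
G1 X0.0 Y12.0
G1 X2.3 Y4.9
G1 X8.3 Y0.6
G1 X15.7 Y0.6
G1 X21.7 Y4.9
G1 X24.0 Y12.0
M2 ; end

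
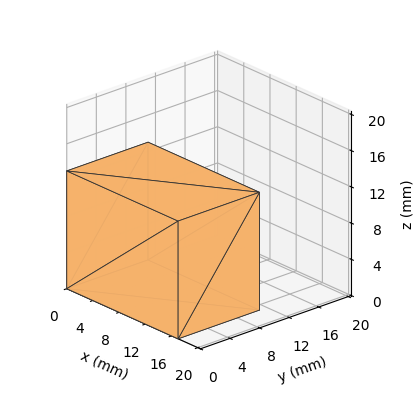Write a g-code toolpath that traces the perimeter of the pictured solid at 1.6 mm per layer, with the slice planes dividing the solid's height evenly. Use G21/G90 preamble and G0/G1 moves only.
Reading the render: the shape is a rectangular box, roughly 17 × 11 mm footprint and 13 mm tall (dimensions read to the nearest mm from the axis ticks). For the g-code, the solid's height is divided into equal slices at the stated Δz and each level perimeter traced with G1 moves after a G0 lift.

; perimeter-only toolpath
G21 ; units = mm
G90 ; absolute positioning
G28 ; home
; layer 1
G0 Z1.6
G0 X0.0 Y0.0
G1 X17.0 Y0.0
G1 X17.0 Y11.0
G1 X0.0 Y11.0
G1 X0.0 Y0.0
; layer 2
G0 Z3.2
G0 X0.0 Y0.0
G1 X17.0 Y0.0
G1 X17.0 Y11.0
G1 X0.0 Y11.0
G1 X0.0 Y0.0
; layer 3
G0 Z4.9
G0 X0.0 Y0.0
G1 X17.0 Y0.0
G1 X17.0 Y11.0
G1 X0.0 Y11.0
G1 X0.0 Y0.0
; layer 4
G0 Z6.5
G0 X0.0 Y0.0
G1 X17.0 Y0.0
G1 X17.0 Y11.0
G1 X0.0 Y11.0
G1 X0.0 Y0.0
; layer 5
G0 Z8.1
G0 X0.0 Y0.0
G1 X17.0 Y0.0
G1 X17.0 Y11.0
G1 X0.0 Y11.0
G1 X0.0 Y0.0
; layer 6
G0 Z9.8
G0 X0.0 Y0.0
G1 X17.0 Y0.0
G1 X17.0 Y11.0
G1 X0.0 Y11.0
G1 X0.0 Y0.0
; layer 7
G0 Z11.4
G0 X0.0 Y0.0
G1 X17.0 Y0.0
G1 X17.0 Y11.0
G1 X0.0 Y11.0
G1 X0.0 Y0.0
; layer 8
G0 Z13.0
G0 X0.0 Y0.0
G1 X17.0 Y0.0
G1 X17.0 Y11.0
G1 X0.0 Y11.0
G1 X0.0 Y0.0
M2 ; end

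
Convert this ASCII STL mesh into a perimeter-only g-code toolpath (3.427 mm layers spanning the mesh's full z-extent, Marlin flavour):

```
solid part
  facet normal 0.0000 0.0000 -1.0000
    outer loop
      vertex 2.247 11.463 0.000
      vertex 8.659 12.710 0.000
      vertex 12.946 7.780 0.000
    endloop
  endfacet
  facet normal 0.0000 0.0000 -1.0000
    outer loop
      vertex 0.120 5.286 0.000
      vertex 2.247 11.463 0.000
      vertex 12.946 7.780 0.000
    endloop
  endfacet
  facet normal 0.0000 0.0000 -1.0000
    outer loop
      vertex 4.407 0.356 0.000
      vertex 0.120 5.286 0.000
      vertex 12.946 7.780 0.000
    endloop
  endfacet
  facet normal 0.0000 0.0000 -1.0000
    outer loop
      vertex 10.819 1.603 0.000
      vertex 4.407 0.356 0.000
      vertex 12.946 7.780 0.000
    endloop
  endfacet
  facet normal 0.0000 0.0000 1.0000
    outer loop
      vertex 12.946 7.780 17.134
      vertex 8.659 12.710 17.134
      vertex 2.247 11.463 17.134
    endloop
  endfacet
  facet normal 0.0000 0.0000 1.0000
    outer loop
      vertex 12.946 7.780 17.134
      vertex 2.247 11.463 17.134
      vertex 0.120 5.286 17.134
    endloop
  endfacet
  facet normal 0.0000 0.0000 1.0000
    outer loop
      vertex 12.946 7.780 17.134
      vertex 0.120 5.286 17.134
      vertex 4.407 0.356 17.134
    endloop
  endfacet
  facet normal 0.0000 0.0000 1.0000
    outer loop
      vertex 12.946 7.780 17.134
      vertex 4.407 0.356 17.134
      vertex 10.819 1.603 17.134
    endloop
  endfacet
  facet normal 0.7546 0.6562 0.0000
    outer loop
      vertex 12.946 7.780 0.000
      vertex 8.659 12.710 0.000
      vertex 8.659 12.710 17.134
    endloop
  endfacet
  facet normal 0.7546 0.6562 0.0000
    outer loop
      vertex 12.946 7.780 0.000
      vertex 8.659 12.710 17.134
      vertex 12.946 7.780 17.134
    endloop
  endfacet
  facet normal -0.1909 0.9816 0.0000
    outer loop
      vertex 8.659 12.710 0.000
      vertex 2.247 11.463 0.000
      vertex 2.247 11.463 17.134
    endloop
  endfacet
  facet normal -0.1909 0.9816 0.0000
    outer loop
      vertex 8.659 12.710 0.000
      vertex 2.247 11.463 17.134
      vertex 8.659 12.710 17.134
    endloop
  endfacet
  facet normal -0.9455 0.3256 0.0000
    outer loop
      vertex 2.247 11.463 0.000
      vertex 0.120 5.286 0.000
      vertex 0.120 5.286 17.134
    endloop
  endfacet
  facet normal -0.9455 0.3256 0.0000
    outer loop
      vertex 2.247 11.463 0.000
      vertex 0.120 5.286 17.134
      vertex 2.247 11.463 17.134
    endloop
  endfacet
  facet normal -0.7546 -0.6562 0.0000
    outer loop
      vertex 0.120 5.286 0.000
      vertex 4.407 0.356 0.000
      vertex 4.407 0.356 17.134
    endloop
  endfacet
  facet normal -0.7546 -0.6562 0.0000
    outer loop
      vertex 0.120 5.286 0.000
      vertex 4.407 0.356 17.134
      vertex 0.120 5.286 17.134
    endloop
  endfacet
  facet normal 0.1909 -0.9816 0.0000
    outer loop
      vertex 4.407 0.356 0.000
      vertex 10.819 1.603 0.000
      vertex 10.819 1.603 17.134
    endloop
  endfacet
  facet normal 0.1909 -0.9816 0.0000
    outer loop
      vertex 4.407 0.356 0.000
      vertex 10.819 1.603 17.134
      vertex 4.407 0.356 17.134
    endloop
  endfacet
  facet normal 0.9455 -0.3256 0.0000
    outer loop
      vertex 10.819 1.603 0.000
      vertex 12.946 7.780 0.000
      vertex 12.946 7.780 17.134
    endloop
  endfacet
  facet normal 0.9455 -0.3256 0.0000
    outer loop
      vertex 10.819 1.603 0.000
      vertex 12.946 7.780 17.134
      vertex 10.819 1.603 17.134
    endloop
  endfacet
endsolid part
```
; perimeter-only toolpath
G21 ; units = mm
G90 ; absolute positioning
G28 ; home
; layer 1
G0 Z3.427
G0 X12.946 Y7.780
G1 X8.659 Y12.710
G1 X2.247 Y11.463
G1 X0.120 Y5.286
G1 X4.407 Y0.356
G1 X10.819 Y1.603
G1 X12.946 Y7.780
; layer 2
G0 Z6.854
G0 X12.946 Y7.780
G1 X8.659 Y12.710
G1 X2.247 Y11.463
G1 X0.120 Y5.286
G1 X4.407 Y0.356
G1 X10.819 Y1.603
G1 X12.946 Y7.780
; layer 3
G0 Z10.280
G0 X12.946 Y7.780
G1 X8.659 Y12.710
G1 X2.247 Y11.463
G1 X0.120 Y5.286
G1 X4.407 Y0.356
G1 X10.819 Y1.603
G1 X12.946 Y7.780
; layer 4
G0 Z13.707
G0 X12.946 Y7.780
G1 X8.659 Y12.710
G1 X2.247 Y11.463
G1 X0.120 Y5.286
G1 X4.407 Y0.356
G1 X10.819 Y1.603
G1 X12.946 Y7.780
; layer 5
G0 Z17.134
G0 X12.946 Y7.780
G1 X8.659 Y12.710
G1 X2.247 Y11.463
G1 X0.120 Y5.286
G1 X4.407 Y0.356
G1 X10.819 Y1.603
G1 X12.946 Y7.780
M2 ; end

The solid is a regular 6-sided prism (a cylinder approximated with 6 flat sides), circumscribed radius ≈ 6.53 mm, height ≈ 17.1 mm. Slicing at Δz = 3.427 mm — 5 equal slices spanning the solid's height, so layer i sits at z = i·h/5 — gives 5 non-empty perimeters. Each is a 6-segment closed polygon; G0 lifts to the layer z and rapids to the start vertex, then G1 traces the edges.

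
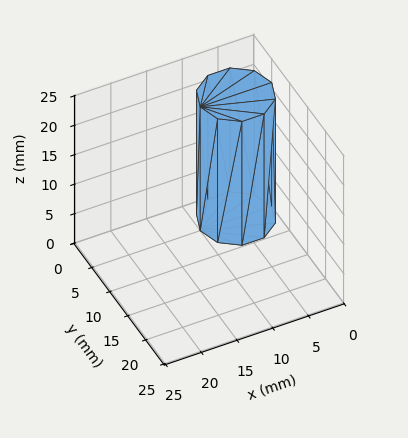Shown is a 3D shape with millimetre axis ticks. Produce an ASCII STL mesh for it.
Reading the render: the shape is a regular 10-sided prism (a cylinder approximated with 10 flat sides), circumscribed radius ≈ 5 mm, height ≈ 21 mm (dimensions read to the nearest mm from the axis ticks). For the STL, each face is triangulated and given an outward normal.

solid part
  facet normal 0.0000 0.0000 -1.0000
    outer loop
      vertex 6.55 9.76 0.00
      vertex 9.05 7.94 0.00
      vertex 10.00 5.00 0.00
    endloop
  endfacet
  facet normal 0.0000 0.0000 -1.0000
    outer loop
      vertex 3.45 9.76 0.00
      vertex 6.55 9.76 0.00
      vertex 10.00 5.00 0.00
    endloop
  endfacet
  facet normal 0.0000 0.0000 -1.0000
    outer loop
      vertex 0.95 7.94 0.00
      vertex 3.45 9.76 0.00
      vertex 10.00 5.00 0.00
    endloop
  endfacet
  facet normal 0.0000 0.0000 -1.0000
    outer loop
      vertex 0.00 5.00 0.00
      vertex 0.95 7.94 0.00
      vertex 10.00 5.00 0.00
    endloop
  endfacet
  facet normal 0.0000 0.0000 -1.0000
    outer loop
      vertex 0.95 2.06 0.00
      vertex 0.00 5.00 0.00
      vertex 10.00 5.00 0.00
    endloop
  endfacet
  facet normal 0.0000 0.0000 -1.0000
    outer loop
      vertex 3.45 0.24 0.00
      vertex 0.95 2.06 0.00
      vertex 10.00 5.00 0.00
    endloop
  endfacet
  facet normal 0.0000 0.0000 -1.0000
    outer loop
      vertex 6.55 0.24 0.00
      vertex 3.45 0.24 0.00
      vertex 10.00 5.00 0.00
    endloop
  endfacet
  facet normal 0.0000 0.0000 -1.0000
    outer loop
      vertex 9.05 2.06 0.00
      vertex 6.55 0.24 0.00
      vertex 10.00 5.00 0.00
    endloop
  endfacet
  facet normal 0.0000 0.0000 1.0000
    outer loop
      vertex 10.00 5.00 21.00
      vertex 9.05 7.94 21.00
      vertex 6.55 9.76 21.00
    endloop
  endfacet
  facet normal 0.0000 0.0000 1.0000
    outer loop
      vertex 10.00 5.00 21.00
      vertex 6.55 9.76 21.00
      vertex 3.45 9.76 21.00
    endloop
  endfacet
  facet normal 0.0000 0.0000 1.0000
    outer loop
      vertex 10.00 5.00 21.00
      vertex 3.45 9.76 21.00
      vertex 0.95 7.94 21.00
    endloop
  endfacet
  facet normal 0.0000 0.0000 1.0000
    outer loop
      vertex 10.00 5.00 21.00
      vertex 0.95 7.94 21.00
      vertex 0.00 5.00 21.00
    endloop
  endfacet
  facet normal 0.0000 0.0000 1.0000
    outer loop
      vertex 10.00 5.00 21.00
      vertex 0.00 5.00 21.00
      vertex 0.95 2.06 21.00
    endloop
  endfacet
  facet normal 0.0000 0.0000 1.0000
    outer loop
      vertex 10.00 5.00 21.00
      vertex 0.95 2.06 21.00
      vertex 3.45 0.24 21.00
    endloop
  endfacet
  facet normal 0.0000 0.0000 1.0000
    outer loop
      vertex 10.00 5.00 21.00
      vertex 3.45 0.24 21.00
      vertex 6.55 0.24 21.00
    endloop
  endfacet
  facet normal 0.0000 0.0000 1.0000
    outer loop
      vertex 10.00 5.00 21.00
      vertex 6.55 0.24 21.00
      vertex 9.05 2.06 21.00
    endloop
  endfacet
  facet normal 0.9516 0.3075 0.0000
    outer loop
      vertex 10.00 5.00 0.00
      vertex 9.05 7.94 0.00
      vertex 9.05 7.94 21.00
    endloop
  endfacet
  facet normal 0.9516 0.3075 0.0000
    outer loop
      vertex 10.00 5.00 0.00
      vertex 9.05 7.94 21.00
      vertex 10.00 5.00 21.00
    endloop
  endfacet
  facet normal 0.5886 0.8085 0.0000
    outer loop
      vertex 9.05 7.94 0.00
      vertex 6.55 9.76 0.00
      vertex 6.55 9.76 21.00
    endloop
  endfacet
  facet normal 0.5886 0.8085 0.0000
    outer loop
      vertex 9.05 7.94 0.00
      vertex 6.55 9.76 21.00
      vertex 9.05 7.94 21.00
    endloop
  endfacet
  facet normal 0.0000 1.0000 0.0000
    outer loop
      vertex 6.55 9.76 0.00
      vertex 3.45 9.76 0.00
      vertex 3.45 9.76 21.00
    endloop
  endfacet
  facet normal 0.0000 1.0000 0.0000
    outer loop
      vertex 6.55 9.76 0.00
      vertex 3.45 9.76 21.00
      vertex 6.55 9.76 21.00
    endloop
  endfacet
  facet normal -0.5886 0.8085 0.0000
    outer loop
      vertex 3.45 9.76 0.00
      vertex 0.95 7.94 0.00
      vertex 0.95 7.94 21.00
    endloop
  endfacet
  facet normal -0.5886 0.8085 0.0000
    outer loop
      vertex 3.45 9.76 0.00
      vertex 0.95 7.94 21.00
      vertex 3.45 9.76 21.00
    endloop
  endfacet
  facet normal -0.9516 0.3075 0.0000
    outer loop
      vertex 0.95 7.94 0.00
      vertex 0.00 5.00 0.00
      vertex 0.00 5.00 21.00
    endloop
  endfacet
  facet normal -0.9516 0.3075 0.0000
    outer loop
      vertex 0.95 7.94 0.00
      vertex 0.00 5.00 21.00
      vertex 0.95 7.94 21.00
    endloop
  endfacet
  facet normal -0.9516 -0.3075 0.0000
    outer loop
      vertex 0.00 5.00 0.00
      vertex 0.95 2.06 0.00
      vertex 0.95 2.06 21.00
    endloop
  endfacet
  facet normal -0.9516 -0.3075 0.0000
    outer loop
      vertex 0.00 5.00 0.00
      vertex 0.95 2.06 21.00
      vertex 0.00 5.00 21.00
    endloop
  endfacet
  facet normal -0.5886 -0.8085 0.0000
    outer loop
      vertex 0.95 2.06 0.00
      vertex 3.45 0.24 0.00
      vertex 3.45 0.24 21.00
    endloop
  endfacet
  facet normal -0.5886 -0.8085 0.0000
    outer loop
      vertex 0.95 2.06 0.00
      vertex 3.45 0.24 21.00
      vertex 0.95 2.06 21.00
    endloop
  endfacet
  facet normal 0.0000 -1.0000 0.0000
    outer loop
      vertex 3.45 0.24 0.00
      vertex 6.55 0.24 0.00
      vertex 6.55 0.24 21.00
    endloop
  endfacet
  facet normal 0.0000 -1.0000 0.0000
    outer loop
      vertex 3.45 0.24 0.00
      vertex 6.55 0.24 21.00
      vertex 3.45 0.24 21.00
    endloop
  endfacet
  facet normal 0.5886 -0.8085 0.0000
    outer loop
      vertex 6.55 0.24 0.00
      vertex 9.05 2.06 0.00
      vertex 9.05 2.06 21.00
    endloop
  endfacet
  facet normal 0.5886 -0.8085 0.0000
    outer loop
      vertex 6.55 0.24 0.00
      vertex 9.05 2.06 21.00
      vertex 6.55 0.24 21.00
    endloop
  endfacet
  facet normal 0.9516 -0.3075 0.0000
    outer loop
      vertex 9.05 2.06 0.00
      vertex 10.00 5.00 0.00
      vertex 10.00 5.00 21.00
    endloop
  endfacet
  facet normal 0.9516 -0.3075 0.0000
    outer loop
      vertex 9.05 2.06 0.00
      vertex 10.00 5.00 21.00
      vertex 9.05 2.06 21.00
    endloop
  endfacet
endsolid part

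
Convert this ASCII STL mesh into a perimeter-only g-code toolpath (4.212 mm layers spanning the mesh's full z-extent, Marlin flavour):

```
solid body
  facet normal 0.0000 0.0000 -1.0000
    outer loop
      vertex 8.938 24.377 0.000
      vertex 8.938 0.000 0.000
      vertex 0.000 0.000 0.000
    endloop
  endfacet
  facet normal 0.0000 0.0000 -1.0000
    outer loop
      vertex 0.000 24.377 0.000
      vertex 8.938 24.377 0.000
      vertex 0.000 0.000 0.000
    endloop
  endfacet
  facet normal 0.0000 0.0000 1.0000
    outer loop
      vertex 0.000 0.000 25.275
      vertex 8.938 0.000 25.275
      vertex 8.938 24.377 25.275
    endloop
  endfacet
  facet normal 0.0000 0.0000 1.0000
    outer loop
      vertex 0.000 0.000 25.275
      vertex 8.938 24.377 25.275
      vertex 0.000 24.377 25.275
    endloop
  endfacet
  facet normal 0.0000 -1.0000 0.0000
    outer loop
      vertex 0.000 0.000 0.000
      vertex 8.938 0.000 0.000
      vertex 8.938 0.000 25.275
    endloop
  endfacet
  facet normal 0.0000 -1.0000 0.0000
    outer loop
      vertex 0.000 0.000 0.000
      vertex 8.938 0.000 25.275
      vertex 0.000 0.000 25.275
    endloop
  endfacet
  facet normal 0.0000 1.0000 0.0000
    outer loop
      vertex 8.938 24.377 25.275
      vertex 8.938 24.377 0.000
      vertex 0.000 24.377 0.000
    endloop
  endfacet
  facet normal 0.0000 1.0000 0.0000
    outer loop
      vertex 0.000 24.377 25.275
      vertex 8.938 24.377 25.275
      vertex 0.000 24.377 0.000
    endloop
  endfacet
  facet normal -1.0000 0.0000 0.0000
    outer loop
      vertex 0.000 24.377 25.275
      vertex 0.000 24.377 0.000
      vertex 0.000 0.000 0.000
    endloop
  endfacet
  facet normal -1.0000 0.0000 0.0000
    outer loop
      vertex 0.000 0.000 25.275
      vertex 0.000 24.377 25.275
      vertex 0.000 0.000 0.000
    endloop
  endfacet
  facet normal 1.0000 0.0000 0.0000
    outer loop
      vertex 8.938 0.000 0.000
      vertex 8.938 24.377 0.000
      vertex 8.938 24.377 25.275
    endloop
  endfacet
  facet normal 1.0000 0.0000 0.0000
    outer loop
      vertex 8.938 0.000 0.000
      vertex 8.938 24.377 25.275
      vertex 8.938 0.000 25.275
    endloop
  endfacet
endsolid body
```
; perimeter-only toolpath
G21 ; units = mm
G90 ; absolute positioning
G28 ; home
; layer 1
G0 Z4.212
G0 X0.000 Y0.000
G1 X8.938 Y0.000
G1 X8.938 Y24.377
G1 X0.000 Y24.377
G1 X0.000 Y0.000
; layer 2
G0 Z8.425
G0 X0.000 Y0.000
G1 X8.938 Y0.000
G1 X8.938 Y24.377
G1 X0.000 Y24.377
G1 X0.000 Y0.000
; layer 3
G0 Z12.637
G0 X0.000 Y0.000
G1 X8.938 Y0.000
G1 X8.938 Y24.377
G1 X0.000 Y24.377
G1 X0.000 Y0.000
; layer 4
G0 Z16.850
G0 X0.000 Y0.000
G1 X8.938 Y0.000
G1 X8.938 Y24.377
G1 X0.000 Y24.377
G1 X0.000 Y0.000
; layer 5
G0 Z21.062
G0 X0.000 Y0.000
G1 X8.938 Y0.000
G1 X8.938 Y24.377
G1 X0.000 Y24.377
G1 X0.000 Y0.000
; layer 6
G0 Z25.275
G0 X0.000 Y0.000
G1 X8.938 Y0.000
G1 X8.938 Y24.377
G1 X0.000 Y24.377
G1 X0.000 Y0.000
M2 ; end

The solid is a rectangular box, roughly 8.94 × 24.4 mm footprint and 25.3 mm tall. Slicing at Δz = 4.212 mm — 6 equal slices spanning the solid's height, so layer i sits at z = i·h/6 — gives 6 non-empty perimeters. Each is a 4-segment closed polygon; G0 lifts to the layer z and rapids to the start vertex, then G1 traces the edges.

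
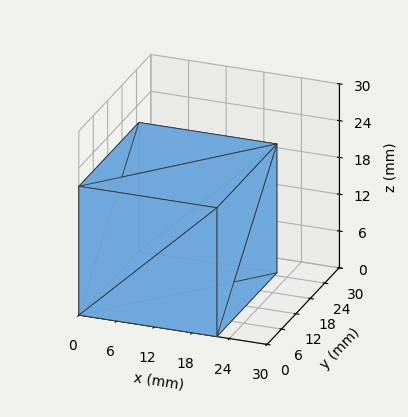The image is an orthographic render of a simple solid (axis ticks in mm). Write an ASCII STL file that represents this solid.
Reading the render: the shape is a rectangular box, roughly 22 × 25 mm footprint and 21 mm tall (dimensions read to the nearest mm from the axis ticks). For the STL, each face is triangulated and given an outward normal.

solid part
  facet normal 0.0000 0.0000 -1.0000
    outer loop
      vertex 22.00 25.00 0.00
      vertex 22.00 0.00 0.00
      vertex 0.00 0.00 0.00
    endloop
  endfacet
  facet normal 0.0000 0.0000 -1.0000
    outer loop
      vertex 0.00 25.00 0.00
      vertex 22.00 25.00 0.00
      vertex 0.00 0.00 0.00
    endloop
  endfacet
  facet normal 0.0000 0.0000 1.0000
    outer loop
      vertex 0.00 0.00 21.00
      vertex 22.00 0.00 21.00
      vertex 22.00 25.00 21.00
    endloop
  endfacet
  facet normal 0.0000 0.0000 1.0000
    outer loop
      vertex 0.00 0.00 21.00
      vertex 22.00 25.00 21.00
      vertex 0.00 25.00 21.00
    endloop
  endfacet
  facet normal 0.0000 -1.0000 0.0000
    outer loop
      vertex 0.00 0.00 0.00
      vertex 22.00 0.00 0.00
      vertex 22.00 0.00 21.00
    endloop
  endfacet
  facet normal 0.0000 -1.0000 0.0000
    outer loop
      vertex 0.00 0.00 0.00
      vertex 22.00 0.00 21.00
      vertex 0.00 0.00 21.00
    endloop
  endfacet
  facet normal 0.0000 1.0000 0.0000
    outer loop
      vertex 22.00 25.00 21.00
      vertex 22.00 25.00 0.00
      vertex 0.00 25.00 0.00
    endloop
  endfacet
  facet normal 0.0000 1.0000 0.0000
    outer loop
      vertex 0.00 25.00 21.00
      vertex 22.00 25.00 21.00
      vertex 0.00 25.00 0.00
    endloop
  endfacet
  facet normal -1.0000 0.0000 0.0000
    outer loop
      vertex 0.00 25.00 21.00
      vertex 0.00 25.00 0.00
      vertex 0.00 0.00 0.00
    endloop
  endfacet
  facet normal -1.0000 0.0000 0.0000
    outer loop
      vertex 0.00 0.00 21.00
      vertex 0.00 25.00 21.00
      vertex 0.00 0.00 0.00
    endloop
  endfacet
  facet normal 1.0000 0.0000 0.0000
    outer loop
      vertex 22.00 0.00 0.00
      vertex 22.00 25.00 0.00
      vertex 22.00 25.00 21.00
    endloop
  endfacet
  facet normal 1.0000 0.0000 0.0000
    outer loop
      vertex 22.00 0.00 0.00
      vertex 22.00 25.00 21.00
      vertex 22.00 0.00 21.00
    endloop
  endfacet
endsolid part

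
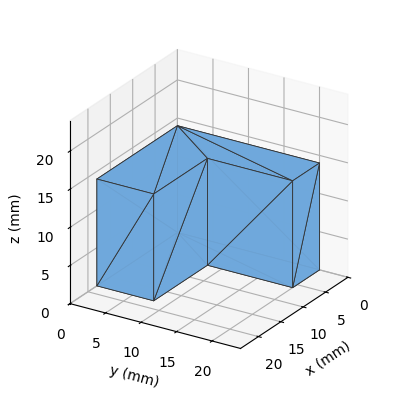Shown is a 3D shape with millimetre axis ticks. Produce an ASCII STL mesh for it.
Reading the render: the shape is an L-shaped prism: outer 18 × 20 mm, arm thicknesses ≈ 8 mm (horizontal) and 6 mm (vertical), extruded 14 mm in z (dimensions read to the nearest mm from the axis ticks). For the STL, each face is triangulated and given an outward normal.

solid part
  facet normal 0.0000 0.0000 -1.0000
    outer loop
      vertex 18.000 8.000 0.000
      vertex 18.000 0.000 0.000
      vertex 0.000 0.000 0.000
    endloop
  endfacet
  facet normal 0.0000 0.0000 -1.0000
    outer loop
      vertex 6.000 8.000 0.000
      vertex 18.000 8.000 0.000
      vertex 0.000 0.000 0.000
    endloop
  endfacet
  facet normal 0.0000 0.0000 -1.0000
    outer loop
      vertex 6.000 20.000 0.000
      vertex 6.000 8.000 0.000
      vertex 0.000 0.000 0.000
    endloop
  endfacet
  facet normal 0.0000 0.0000 -1.0000
    outer loop
      vertex 0.000 20.000 0.000
      vertex 6.000 20.000 0.000
      vertex 0.000 0.000 0.000
    endloop
  endfacet
  facet normal 0.0000 0.0000 1.0000
    outer loop
      vertex 0.000 0.000 14.000
      vertex 18.000 0.000 14.000
      vertex 18.000 8.000 14.000
    endloop
  endfacet
  facet normal 0.0000 0.0000 1.0000
    outer loop
      vertex 0.000 0.000 14.000
      vertex 18.000 8.000 14.000
      vertex 6.000 8.000 14.000
    endloop
  endfacet
  facet normal 0.0000 0.0000 1.0000
    outer loop
      vertex 0.000 0.000 14.000
      vertex 6.000 8.000 14.000
      vertex 6.000 20.000 14.000
    endloop
  endfacet
  facet normal 0.0000 0.0000 1.0000
    outer loop
      vertex 0.000 0.000 14.000
      vertex 6.000 20.000 14.000
      vertex 0.000 20.000 14.000
    endloop
  endfacet
  facet normal 0.0000 -1.0000 0.0000
    outer loop
      vertex 0.000 0.000 0.000
      vertex 18.000 0.000 0.000
      vertex 18.000 0.000 14.000
    endloop
  endfacet
  facet normal 0.0000 -1.0000 0.0000
    outer loop
      vertex 0.000 0.000 0.000
      vertex 18.000 0.000 14.000
      vertex 0.000 0.000 14.000
    endloop
  endfacet
  facet normal 1.0000 0.0000 0.0000
    outer loop
      vertex 18.000 0.000 0.000
      vertex 18.000 8.000 0.000
      vertex 18.000 8.000 14.000
    endloop
  endfacet
  facet normal 1.0000 0.0000 0.0000
    outer loop
      vertex 18.000 0.000 0.000
      vertex 18.000 8.000 14.000
      vertex 18.000 0.000 14.000
    endloop
  endfacet
  facet normal 0.0000 1.0000 0.0000
    outer loop
      vertex 18.000 8.000 0.000
      vertex 6.000 8.000 0.000
      vertex 6.000 8.000 14.000
    endloop
  endfacet
  facet normal 0.0000 1.0000 0.0000
    outer loop
      vertex 18.000 8.000 0.000
      vertex 6.000 8.000 14.000
      vertex 18.000 8.000 14.000
    endloop
  endfacet
  facet normal 1.0000 0.0000 0.0000
    outer loop
      vertex 6.000 8.000 0.000
      vertex 6.000 20.000 0.000
      vertex 6.000 20.000 14.000
    endloop
  endfacet
  facet normal 1.0000 0.0000 0.0000
    outer loop
      vertex 6.000 8.000 0.000
      vertex 6.000 20.000 14.000
      vertex 6.000 8.000 14.000
    endloop
  endfacet
  facet normal 0.0000 1.0000 0.0000
    outer loop
      vertex 6.000 20.000 0.000
      vertex 0.000 20.000 0.000
      vertex 0.000 20.000 14.000
    endloop
  endfacet
  facet normal 0.0000 1.0000 0.0000
    outer loop
      vertex 6.000 20.000 0.000
      vertex 0.000 20.000 14.000
      vertex 6.000 20.000 14.000
    endloop
  endfacet
  facet normal -1.0000 0.0000 0.0000
    outer loop
      vertex 0.000 20.000 0.000
      vertex 0.000 0.000 0.000
      vertex 0.000 0.000 14.000
    endloop
  endfacet
  facet normal -1.0000 0.0000 0.0000
    outer loop
      vertex 0.000 20.000 0.000
      vertex 0.000 0.000 14.000
      vertex 0.000 20.000 14.000
    endloop
  endfacet
endsolid part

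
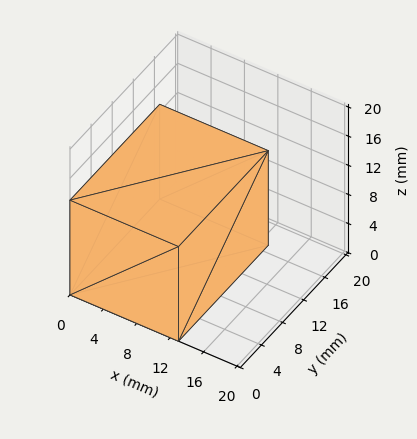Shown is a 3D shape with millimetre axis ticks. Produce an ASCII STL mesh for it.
Reading the render: the shape is a rectangular box, roughly 13 × 17 mm footprint and 13 mm tall (dimensions read to the nearest mm from the axis ticks). For the STL, each face is triangulated and given an outward normal.

solid part
  facet normal 0.0000 0.0000 -1.0000
    outer loop
      vertex 13.0 17.0 0.0
      vertex 13.0 0.0 0.0
      vertex 0.0 0.0 0.0
    endloop
  endfacet
  facet normal 0.0000 0.0000 -1.0000
    outer loop
      vertex 0.0 17.0 0.0
      vertex 13.0 17.0 0.0
      vertex 0.0 0.0 0.0
    endloop
  endfacet
  facet normal 0.0000 0.0000 1.0000
    outer loop
      vertex 0.0 0.0 13.0
      vertex 13.0 0.0 13.0
      vertex 13.0 17.0 13.0
    endloop
  endfacet
  facet normal 0.0000 0.0000 1.0000
    outer loop
      vertex 0.0 0.0 13.0
      vertex 13.0 17.0 13.0
      vertex 0.0 17.0 13.0
    endloop
  endfacet
  facet normal 0.0000 -1.0000 0.0000
    outer loop
      vertex 0.0 0.0 0.0
      vertex 13.0 0.0 0.0
      vertex 13.0 0.0 13.0
    endloop
  endfacet
  facet normal 0.0000 -1.0000 0.0000
    outer loop
      vertex 0.0 0.0 0.0
      vertex 13.0 0.0 13.0
      vertex 0.0 0.0 13.0
    endloop
  endfacet
  facet normal 0.0000 1.0000 0.0000
    outer loop
      vertex 13.0 17.0 13.0
      vertex 13.0 17.0 0.0
      vertex 0.0 17.0 0.0
    endloop
  endfacet
  facet normal 0.0000 1.0000 0.0000
    outer loop
      vertex 0.0 17.0 13.0
      vertex 13.0 17.0 13.0
      vertex 0.0 17.0 0.0
    endloop
  endfacet
  facet normal -1.0000 0.0000 0.0000
    outer loop
      vertex 0.0 17.0 13.0
      vertex 0.0 17.0 0.0
      vertex 0.0 0.0 0.0
    endloop
  endfacet
  facet normal -1.0000 0.0000 0.0000
    outer loop
      vertex 0.0 0.0 13.0
      vertex 0.0 17.0 13.0
      vertex 0.0 0.0 0.0
    endloop
  endfacet
  facet normal 1.0000 0.0000 0.0000
    outer loop
      vertex 13.0 0.0 0.0
      vertex 13.0 17.0 0.0
      vertex 13.0 17.0 13.0
    endloop
  endfacet
  facet normal 1.0000 0.0000 0.0000
    outer loop
      vertex 13.0 0.0 0.0
      vertex 13.0 17.0 13.0
      vertex 13.0 0.0 13.0
    endloop
  endfacet
endsolid part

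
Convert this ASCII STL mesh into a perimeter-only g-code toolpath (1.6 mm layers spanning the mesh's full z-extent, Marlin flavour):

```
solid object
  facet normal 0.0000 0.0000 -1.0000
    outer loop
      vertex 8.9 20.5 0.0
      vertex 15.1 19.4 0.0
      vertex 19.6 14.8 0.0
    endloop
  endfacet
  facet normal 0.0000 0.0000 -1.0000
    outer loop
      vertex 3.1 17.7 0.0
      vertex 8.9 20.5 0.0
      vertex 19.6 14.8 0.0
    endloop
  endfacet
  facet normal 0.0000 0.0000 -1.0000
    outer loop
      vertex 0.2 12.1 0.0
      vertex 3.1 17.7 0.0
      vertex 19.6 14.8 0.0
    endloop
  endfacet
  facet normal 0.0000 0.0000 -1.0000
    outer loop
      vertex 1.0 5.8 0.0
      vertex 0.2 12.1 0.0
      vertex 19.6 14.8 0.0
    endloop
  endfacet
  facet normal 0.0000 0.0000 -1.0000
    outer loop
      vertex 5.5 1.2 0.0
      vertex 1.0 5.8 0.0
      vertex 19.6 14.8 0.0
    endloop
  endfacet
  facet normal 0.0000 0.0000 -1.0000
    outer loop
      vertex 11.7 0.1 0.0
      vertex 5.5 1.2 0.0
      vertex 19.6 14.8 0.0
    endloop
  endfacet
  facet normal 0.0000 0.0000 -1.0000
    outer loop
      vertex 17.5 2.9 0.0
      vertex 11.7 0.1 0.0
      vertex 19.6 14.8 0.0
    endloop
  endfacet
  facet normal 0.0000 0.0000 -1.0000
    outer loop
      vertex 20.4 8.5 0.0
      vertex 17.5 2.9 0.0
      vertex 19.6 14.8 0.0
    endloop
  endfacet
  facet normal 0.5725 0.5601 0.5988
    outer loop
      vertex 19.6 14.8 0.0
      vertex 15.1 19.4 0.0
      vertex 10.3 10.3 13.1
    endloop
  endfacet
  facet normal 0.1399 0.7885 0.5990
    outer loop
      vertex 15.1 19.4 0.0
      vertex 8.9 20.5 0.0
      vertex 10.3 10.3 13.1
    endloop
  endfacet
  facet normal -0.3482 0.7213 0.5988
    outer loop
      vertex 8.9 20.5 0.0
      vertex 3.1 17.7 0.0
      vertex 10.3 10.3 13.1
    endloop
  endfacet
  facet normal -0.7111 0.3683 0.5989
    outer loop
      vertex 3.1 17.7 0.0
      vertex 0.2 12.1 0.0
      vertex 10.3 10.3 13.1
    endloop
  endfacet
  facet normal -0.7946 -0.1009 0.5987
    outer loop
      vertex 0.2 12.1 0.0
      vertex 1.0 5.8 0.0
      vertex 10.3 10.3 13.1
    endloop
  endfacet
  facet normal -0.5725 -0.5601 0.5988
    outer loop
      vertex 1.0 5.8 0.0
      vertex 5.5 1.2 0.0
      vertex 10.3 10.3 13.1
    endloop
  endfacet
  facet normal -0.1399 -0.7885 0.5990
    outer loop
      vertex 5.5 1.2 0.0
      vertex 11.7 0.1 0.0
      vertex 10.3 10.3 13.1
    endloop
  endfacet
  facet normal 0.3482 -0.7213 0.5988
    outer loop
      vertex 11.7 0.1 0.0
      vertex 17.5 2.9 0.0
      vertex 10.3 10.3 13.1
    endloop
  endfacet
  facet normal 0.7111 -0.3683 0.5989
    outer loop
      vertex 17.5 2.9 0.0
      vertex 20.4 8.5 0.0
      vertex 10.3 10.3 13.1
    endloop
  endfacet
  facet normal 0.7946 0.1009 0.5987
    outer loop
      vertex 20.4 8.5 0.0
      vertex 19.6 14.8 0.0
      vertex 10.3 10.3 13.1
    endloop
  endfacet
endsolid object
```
; perimeter-only toolpath
G21 ; units = mm
G90 ; absolute positioning
G28 ; home
; layer 1
G0 Z1.6
G0 X18.4 Y14.2
G1 X14.5 Y18.3
G1 X9.1 Y19.2
G1 X4.0 Y16.8
G1 X1.5 Y11.9
G1 X2.2 Y6.4
G1 X6.1 Y2.3
G1 X11.5 Y1.4
G1 X16.6 Y3.8
G1 X19.1 Y8.7
G1 X18.4 Y14.2
; layer 2
G0 Z3.3
G0 X17.3 Y13.7
G1 X13.9 Y17.1
G1 X9.2 Y17.9
G1 X4.9 Y15.8
G1 X2.7 Y11.6
G1 X3.3 Y6.9
G1 X6.7 Y3.5
G1 X11.3 Y2.7
G1 X15.7 Y4.8
G1 X17.9 Y8.9
G1 X17.3 Y13.7
; layer 3
G0 Z4.9
G0 X16.1 Y13.1
G1 X13.3 Y16.0
G1 X9.4 Y16.7
G1 X5.8 Y14.9
G1 X4.0 Y11.4
G1 X4.5 Y7.5
G1 X7.3 Y4.6
G1 X11.2 Y3.9
G1 X14.8 Y5.7
G1 X16.6 Y9.2
G1 X16.1 Y13.1
; layer 4
G0 Z6.5
G0 X15.0 Y12.6
G1 X12.7 Y14.8
G1 X9.6 Y15.4
G1 X6.7 Y14.0
G1 X5.2 Y11.2
G1 X5.7 Y8.1
G1 X7.9 Y5.8
G1 X11.0 Y5.2
G1 X13.9 Y6.6
G1 X15.3 Y9.4
G1 X15.0 Y12.6
; layer 5
G0 Z8.2
G0 X13.8 Y12.0
G1 X12.1 Y13.7
G1 X9.8 Y14.1
G1 X7.6 Y13.1
G1 X6.5 Y11.0
G1 X6.8 Y8.6
G1 X8.5 Y6.9
G1 X10.8 Y6.5
G1 X13.0 Y7.5
G1 X14.1 Y9.6
G1 X13.8 Y12.0
; layer 6
G0 Z9.8
G0 X12.6 Y11.4
G1 X11.5 Y12.6
G1 X10.0 Y12.9
G1 X8.5 Y12.2
G1 X7.8 Y10.8
G1 X8.0 Y9.2
G1 X9.1 Y8.0
G1 X10.7 Y7.8
G1 X12.1 Y8.5
G1 X12.8 Y9.9
G1 X12.6 Y11.4
; layer 7
G0 Z11.5
G0 X11.5 Y10.9
G1 X10.9 Y11.4
G1 X10.1 Y11.6
G1 X9.4 Y11.2
G1 X9.0 Y10.5
G1 X9.1 Y9.7
G1 X9.7 Y9.2
G1 X10.5 Y9.0
G1 X11.2 Y9.4
G1 X11.6 Y10.1
G1 X11.5 Y10.9
M2 ; end

The solid is a regular 10-sided pyramid, base circumscribed radius ≈ 10.3 mm, apex at z ≈ 13.1 mm. Slicing at Δz = 1.6 mm — 8 equal slices spanning the solid's height, so layer i sits at z = i·h/8 — gives 7 non-empty perimeters. Each is a 10-segment closed polygon; G0 lifts to the layer z and rapids to the start vertex, then G1 traces the edges. The cross-section shrinks linearly with z (the slice at the apex is degenerate and omitted).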